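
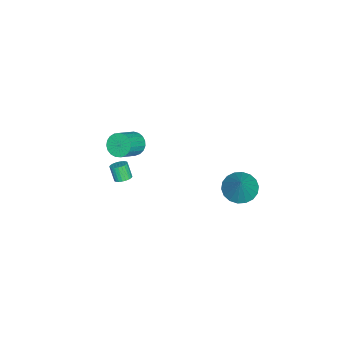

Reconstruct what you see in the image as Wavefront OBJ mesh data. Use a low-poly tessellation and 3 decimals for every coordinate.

v 2.901 -2.295 -1.355
v 3.373 -2.177 -1.145
v 3.071 -2.546 -0.255
v 2.599 -2.665 -0.465
v 3.268 -2.002 -1.109
v 2.965 -2.372 -0.219
v 3.107 -1.873 -1.109
v 2.804 -2.243 -0.22
v 2.915 -1.807 -1.148
v 2.612 -2.177 -0.258
v 2.72 -1.816 -1.218
v 2.417 -2.186 -0.328
v 2.553 -1.898 -1.308
v 2.251 -2.268 -0.419
v 2.439 -2.04 -1.406
v 2.137 -2.41 -0.516
v 2.396 -2.221 -1.496
v 2.093 -2.591 -0.606
v 2.429 -2.414 -1.565
v 2.127 -2.783 -0.675
v 2.535 -2.588 -1.601
v 2.232 -2.958 -0.711
v 2.696 -2.717 -1.6
v 2.393 -3.087 -0.711
v 2.888 -2.783 -1.562
v 2.585 -3.153 -0.672
v 3.083 -2.774 -1.492
v 2.78 -3.144 -0.602
v 3.249 -2.692 -1.401
v 2.947 -3.062 -0.512
v 3.363 -2.55 -1.304
v 3.061 -2.92 -0.414
v 3.407 -2.369 -1.214
v 3.104 -2.739 -0.324
v -0.23 3.691 -3.517
v 0.462 2.925 -3.835
v 0.95 4.029 -1.763
v 0.644 3.323 -4.034
v 0.653 3.794 -4.13
v 0.487 4.244 -4.105
v 0.179 4.585 -3.964
v -0.21 4.749 -3.734
v -0.603 4.703 -3.46
v -0.922 4.457 -3.198
v -1.104 4.059 -2.999
v -1.113 3.588 -2.903
v -0.947 3.138 -2.928
v -0.639 2.797 -3.069
v -0.25 2.633 -3.299
v 0.143 2.679 -3.573
v -2.88 -3.628 -3.91
v -2.392 -3.67 -4.605
v -1.092 -4.134 -3.665
v -1.58 -4.092 -2.97
v -2.346 -3.334 -4.503
v -1.046 -3.799 -3.563
v -2.392 -3.05 -4.299
v -1.093 -3.515 -3.358
v -2.523 -2.865 -4.027
v -1.223 -3.33 -3.087
v -2.715 -2.812 -3.735
v -1.415 -3.277 -2.795
v -2.936 -2.901 -3.474
v -1.636 -3.365 -2.533
v -3.147 -3.114 -3.287
v -1.847 -3.579 -2.347
v -3.312 -3.417 -3.209
v -2.012 -3.882 -2.269
v -3.402 -3.756 -3.252
v -2.102 -4.221 -2.312
v -3.402 -4.073 -3.409
v -2.102 -4.538 -2.468
v -3.312 -4.313 -3.652
v -2.012 -4.777 -2.712
v -3.147 -4.434 -3.94
v -1.847 -4.899 -3
v -2.935 -4.416 -4.223
v -1.636 -4.881 -3.283
v -2.715 -4.262 -4.452
v -1.415 -4.726 -3.511
v -2.522 -3.998 -4.587
v -1.223 -4.462 -3.647
f 2 1 5
f 2 5 3
f 3 5 6
f 3 6 4
f 5 1 7
f 5 7 6
f 6 7 8
f 6 8 4
f 7 1 9
f 7 9 8
f 8 9 10
f 8 10 4
f 9 1 11
f 9 11 10
f 10 11 12
f 10 12 4
f 11 1 13
f 11 13 12
f 12 13 14
f 12 14 4
f 13 1 15
f 13 15 14
f 14 15 16
f 14 16 4
f 15 1 17
f 15 17 16
f 16 17 18
f 16 18 4
f 17 1 19
f 17 19 18
f 18 19 20
f 18 20 4
f 19 1 21
f 19 21 20
f 20 21 22
f 20 22 4
f 21 1 23
f 21 23 22
f 22 23 24
f 22 24 4
f 23 1 25
f 23 25 24
f 24 25 26
f 24 26 4
f 25 1 27
f 25 27 26
f 26 27 28
f 26 28 4
f 27 1 29
f 27 29 28
f 28 29 30
f 28 30 4
f 29 1 31
f 29 31 30
f 30 31 32
f 30 32 4
f 31 1 33
f 31 33 32
f 32 33 34
f 32 34 4
f 33 1 2
f 33 2 34
f 34 2 3
f 34 3 4
f 36 35 38
f 36 38 37
f 38 35 39
f 38 39 37
f 39 35 40
f 39 40 37
f 40 35 41
f 40 41 37
f 41 35 42
f 41 42 37
f 42 35 43
f 42 43 37
f 43 35 44
f 43 44 37
f 44 35 45
f 44 45 37
f 45 35 46
f 45 46 37
f 46 35 47
f 46 47 37
f 47 35 48
f 47 48 37
f 48 35 49
f 48 49 37
f 49 35 50
f 49 50 37
f 50 35 36
f 50 36 37
f 52 51 55
f 52 55 53
f 53 55 56
f 53 56 54
f 55 51 57
f 55 57 56
f 56 57 58
f 56 58 54
f 57 51 59
f 57 59 58
f 58 59 60
f 58 60 54
f 59 51 61
f 59 61 60
f 60 61 62
f 60 62 54
f 61 51 63
f 61 63 62
f 62 63 64
f 62 64 54
f 63 51 65
f 63 65 64
f 64 65 66
f 64 66 54
f 65 51 67
f 65 67 66
f 66 67 68
f 66 68 54
f 67 51 69
f 67 69 68
f 68 69 70
f 68 70 54
f 69 51 71
f 69 71 70
f 70 71 72
f 70 72 54
f 71 51 73
f 71 73 72
f 72 73 74
f 72 74 54
f 73 51 75
f 73 75 74
f 74 75 76
f 74 76 54
f 75 51 77
f 75 77 76
f 76 77 78
f 76 78 54
f 77 51 79
f 77 79 78
f 78 79 80
f 78 80 54
f 79 51 81
f 79 81 80
f 80 81 82
f 80 82 54
f 81 51 52
f 81 52 82
f 82 52 53
f 82 53 54



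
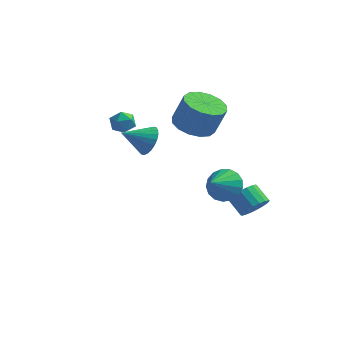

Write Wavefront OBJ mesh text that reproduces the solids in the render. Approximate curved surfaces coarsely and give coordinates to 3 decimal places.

v -1.529 -1.708 2.241
v -1.015 -1.89 2.854
v -2.571 -2.372 2.919
v -1.131 -1.608 2.951
v -1.307 -1.341 2.94
v -1.518 -1.13 2.822
v -1.73 -1.008 2.617
v -1.911 -0.992 2.353
v -2.034 -1.085 2.073
v -2.08 -1.273 1.818
v -2.042 -1.527 1.628
v -1.926 -1.809 1.531
v -1.75 -2.076 1.542
v -1.539 -2.286 1.659
v -1.327 -2.409 1.865
v -1.146 -2.425 2.128
v -1.023 -2.332 2.408
v -0.977 -2.144 2.663
v 2.157 -2.2 0.462
v 3.032 -2.327 0.555
v 1.903 -3.36 1.258
v 2.93 -2.078 0.886
v 2.65 -1.857 1.119
v 2.257 -1.715 1.202
v 1.841 -1.683 1.115
v 1.498 -1.77 0.879
v 1.305 -1.956 0.547
v 1.307 -2.197 0.196
v 1.504 -2.439 -0.094
v 1.851 -2.626 -0.257
v 2.267 -2.715 -0.255
v 2.658 -2.686 -0.089
v 2.934 -2.546 0.204
v -4.237 1.589 1.655
v -3.559 1.569 1.74
v -4.201 0.611 1.14
v -3.523 0.591 1.225
v -3.937 0.53 1.765
v -3.96 1.134 2.084
v -3.8 1.046 0.796
v -3.823 1.65 1.115
v -3.289 1.233 1.21
v -3.374 0.915 1.808
v -4.386 1.265 1.072
v -4.471 0.947 1.67
v 2.487 1.312 -3.108
v 2.972 1.244 -2.489
v 2.219 1.66 -1.853
v 1.733 1.728 -2.472
v 3.046 1.566 -2.611
v 2.293 1.981 -1.975
v 3.009 1.837 -2.832
v 2.256 2.252 -2.196
v 2.869 2.004 -3.108
v 2.115 2.419 -2.471
v 2.652 2.034 -3.383
v 1.899 2.449 -2.747
v 2.403 1.921 -3.604
v 1.65 2.337 -2.968
v 2.171 1.688 -3.727
v 1.418 2.103 -3.091
v 2.001 1.38 -3.727
v 1.248 1.796 -3.091
v 1.927 1.059 -3.605
v 1.174 1.474 -2.969
v 1.964 0.788 -3.384
v 1.211 1.203 -2.748
v 2.105 0.621 -3.109
v 1.351 1.036 -2.472
v 2.321 0.591 -2.833
v 1.568 1.006 -2.197
v 2.57 0.703 -2.612
v 1.817 1.119 -1.976
v 2.802 0.937 -2.489
v 2.049 1.352 -1.853
v -0.486 1.207 1.871
v 0.295 1.848 1.55
v 0.848 1.914 3.029
v 0.066 1.273 3.349
v -0.116 2.184 1.689
v 0.436 2.249 3.168
v -0.627 2.258 1.877
v -0.074 2.323 3.355
v -1.099 2.05 2.062
v -0.547 2.116 3.541
v -1.408 1.617 2.197
v -0.855 1.683 3.676
v -1.469 1.074 2.244
v -0.917 1.139 3.723
v -1.268 0.566 2.191
v -0.715 0.632 3.67
v -0.856 0.231 2.052
v -0.304 0.296 3.531
v -0.346 0.157 1.865
v 0.207 0.222 3.343
v 0.127 0.364 1.679
v 0.679 0.43 3.158
v 0.435 0.797 1.544
v 0.988 0.863 3.023
v 0.497 1.341 1.497
v 1.049 1.406 2.976
f 2 1 4
f 2 4 3
f 4 1 5
f 4 5 3
f 5 1 6
f 5 6 3
f 6 1 7
f 6 7 3
f 7 1 8
f 7 8 3
f 8 1 9
f 8 9 3
f 9 1 10
f 9 10 3
f 10 1 11
f 10 11 3
f 11 1 12
f 11 12 3
f 12 1 13
f 12 13 3
f 13 1 14
f 13 14 3
f 14 1 15
f 14 15 3
f 15 1 16
f 15 16 3
f 16 1 17
f 16 17 3
f 17 1 18
f 17 18 3
f 18 1 2
f 18 2 3
f 20 19 22
f 20 22 21
f 22 19 23
f 22 23 21
f 23 19 24
f 23 24 21
f 24 19 25
f 24 25 21
f 25 19 26
f 25 26 21
f 26 19 27
f 26 27 21
f 27 19 28
f 27 28 21
f 28 19 29
f 28 29 21
f 29 19 30
f 29 30 21
f 30 19 31
f 30 31 21
f 31 19 32
f 31 32 21
f 32 19 33
f 32 33 21
f 33 19 20
f 33 20 21
f 34 45 39
f 34 39 35
f 34 35 41
f 34 41 44
f 34 44 45
f 35 39 43
f 39 45 38
f 45 44 36
f 44 41 40
f 41 35 42
f 37 43 38
f 37 38 36
f 37 36 40
f 37 40 42
f 37 42 43
f 38 43 39
f 36 38 45
f 40 36 44
f 42 40 41
f 43 42 35
f 47 46 50
f 47 50 48
f 48 50 51
f 48 51 49
f 50 46 52
f 50 52 51
f 51 52 53
f 51 53 49
f 52 46 54
f 52 54 53
f 53 54 55
f 53 55 49
f 54 46 56
f 54 56 55
f 55 56 57
f 55 57 49
f 56 46 58
f 56 58 57
f 57 58 59
f 57 59 49
f 58 46 60
f 58 60 59
f 59 60 61
f 59 61 49
f 60 46 62
f 60 62 61
f 61 62 63
f 61 63 49
f 62 46 64
f 62 64 63
f 63 64 65
f 63 65 49
f 64 46 66
f 64 66 65
f 65 66 67
f 65 67 49
f 66 46 68
f 66 68 67
f 67 68 69
f 67 69 49
f 68 46 70
f 68 70 69
f 69 70 71
f 69 71 49
f 70 46 72
f 70 72 71
f 71 72 73
f 71 73 49
f 72 46 74
f 72 74 73
f 73 74 75
f 73 75 49
f 74 46 47
f 74 47 75
f 75 47 48
f 75 48 49
f 77 76 80
f 77 80 78
f 78 80 81
f 78 81 79
f 80 76 82
f 80 82 81
f 81 82 83
f 81 83 79
f 82 76 84
f 82 84 83
f 83 84 85
f 83 85 79
f 84 76 86
f 84 86 85
f 85 86 87
f 85 87 79
f 86 76 88
f 86 88 87
f 87 88 89
f 87 89 79
f 88 76 90
f 88 90 89
f 89 90 91
f 89 91 79
f 90 76 92
f 90 92 91
f 91 92 93
f 91 93 79
f 92 76 94
f 92 94 93
f 93 94 95
f 93 95 79
f 94 76 96
f 94 96 95
f 95 96 97
f 95 97 79
f 96 76 98
f 96 98 97
f 97 98 99
f 97 99 79
f 98 76 100
f 98 100 99
f 99 100 101
f 99 101 79
f 100 76 77
f 100 77 101
f 101 77 78
f 101 78 79



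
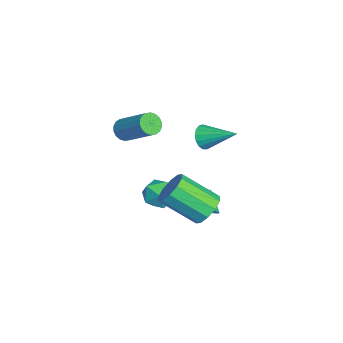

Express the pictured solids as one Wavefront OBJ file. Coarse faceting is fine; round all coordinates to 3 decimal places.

v -1.679 -1.431 2.715
v -1.361 -1.866 2.869
v -0.403 -0.784 3.958
v -0.721 -0.349 3.805
v -1.239 -1.776 2.671
v -0.282 -0.693 3.76
v -1.205 -1.617 2.482
v -0.247 -0.534 3.571
v -1.264 -1.421 2.34
v -0.306 -0.338 3.429
v -1.405 -1.227 2.272
v -0.447 -0.144 3.361
v -1.601 -1.074 2.291
v -0.643 0.009 3.38
v -1.812 -0.992 2.395
v -0.854 0.091 3.484
v -1.997 -0.996 2.562
v -1.039 0.086 3.651
v -2.118 -1.087 2.76
v -1.161 -0.004 3.849
v -2.153 -1.246 2.949
v -1.195 -0.163 4.038
v -2.094 -1.442 3.091
v -1.136 -0.359 4.18
v -1.953 -1.636 3.159
v -0.995 -0.553 4.248
v -1.757 -1.789 3.14
v -0.799 -0.706 4.229
v -1.546 -1.871 3.036
v -0.588 -0.788 4.125
v 0.406 1.936 -0.73
v 0.774 1.445 -1.273
v 0.442 -0.087 -0.114
v 0.074 0.404 0.43
v 1.127 1.613 -0.95
v 0.794 0.08 0.209
v 1.204 1.904 -0.543
v 0.872 0.372 0.616
v 0.977 2.208 -0.207
v 0.644 0.675 0.952
v 0.531 2.408 -0.071
v 0.199 0.875 1.089
v 0.038 2.427 -0.186
v -0.294 0.895 0.973
v -0.314 2.26 -0.509
v -0.647 0.727 0.65
v -0.392 1.968 -0.916
v -0.724 0.436 0.243
v -0.164 1.665 -1.252
v -0.497 0.132 -0.093
v 0.281 1.465 -1.389
v -0.051 -0.068 -0.229
v -2.782 1.855 1.364
v -2.438 1.47 1.743
v -2.078 3.205 2.096
v -2.26 1.51 1.497
v -2.201 1.629 1.221
v -2.275 1.799 0.978
v -2.466 1.983 0.823
v -2.729 2.137 0.792
v -3.004 2.226 0.892
v -3.229 2.23 1.101
v -3.351 2.148 1.369
v -3.343 1.999 1.637
v -3.207 1.817 1.842
v -2.973 1.644 1.938
v -2.696 1.518 1.902
v -1.25 1.863 -2.14
v -0.794 1.978 -1.691
v -2.01 2.137 -1.44
v -0.845 2.294 -1.87
v -1.024 2.472 -2.135
v -1.275 2.458 -2.401
v -1.518 2.254 -2.585
v -1.675 1.926 -2.627
v -1.698 1.578 -2.515
v -1.578 1.32 -2.284
v -1.354 1.235 -2.007
v -1.097 1.349 -1.773
v -0.888 1.626 -1.655
v -1.414 0.493 -1.692
v -0.688 0.152 -1.523
v -1.972 -0.212 -0.717
v -1.246 -0.553 -0.548
v -1.373 0.242 -0.39
v -1.027 0.678 -0.993
v -1.633 -0.738 -1.247
v -1.287 -0.302 -1.85
v -0.823 -0.609 -1.248
v -0.662 -0.003 -0.718
v -1.998 -0.057 -1.522
v -1.837 0.549 -0.992
f 2 1 5
f 2 5 3
f 3 5 6
f 3 6 4
f 5 1 7
f 5 7 6
f 6 7 8
f 6 8 4
f 7 1 9
f 7 9 8
f 8 9 10
f 8 10 4
f 9 1 11
f 9 11 10
f 10 11 12
f 10 12 4
f 11 1 13
f 11 13 12
f 12 13 14
f 12 14 4
f 13 1 15
f 13 15 14
f 14 15 16
f 14 16 4
f 15 1 17
f 15 17 16
f 16 17 18
f 16 18 4
f 17 1 19
f 17 19 18
f 18 19 20
f 18 20 4
f 19 1 21
f 19 21 20
f 20 21 22
f 20 22 4
f 21 1 23
f 21 23 22
f 22 23 24
f 22 24 4
f 23 1 25
f 23 25 24
f 24 25 26
f 24 26 4
f 25 1 27
f 25 27 26
f 26 27 28
f 26 28 4
f 27 1 29
f 27 29 28
f 28 29 30
f 28 30 4
f 29 1 2
f 29 2 30
f 30 2 3
f 30 3 4
f 32 31 35
f 32 35 33
f 33 35 36
f 33 36 34
f 35 31 37
f 35 37 36
f 36 37 38
f 36 38 34
f 37 31 39
f 37 39 38
f 38 39 40
f 38 40 34
f 39 31 41
f 39 41 40
f 40 41 42
f 40 42 34
f 41 31 43
f 41 43 42
f 42 43 44
f 42 44 34
f 43 31 45
f 43 45 44
f 44 45 46
f 44 46 34
f 45 31 47
f 45 47 46
f 46 47 48
f 46 48 34
f 47 31 49
f 47 49 48
f 48 49 50
f 48 50 34
f 49 31 51
f 49 51 50
f 50 51 52
f 50 52 34
f 51 31 32
f 51 32 52
f 52 32 33
f 52 33 34
f 54 53 56
f 54 56 55
f 56 53 57
f 56 57 55
f 57 53 58
f 57 58 55
f 58 53 59
f 58 59 55
f 59 53 60
f 59 60 55
f 60 53 61
f 60 61 55
f 61 53 62
f 61 62 55
f 62 53 63
f 62 63 55
f 63 53 64
f 63 64 55
f 64 53 65
f 64 65 55
f 65 53 66
f 65 66 55
f 66 53 67
f 66 67 55
f 67 53 54
f 67 54 55
f 69 68 71
f 69 71 70
f 71 68 72
f 71 72 70
f 72 68 73
f 72 73 70
f 73 68 74
f 73 74 70
f 74 68 75
f 74 75 70
f 75 68 76
f 75 76 70
f 76 68 77
f 76 77 70
f 77 68 78
f 77 78 70
f 78 68 79
f 78 79 70
f 79 68 80
f 79 80 70
f 80 68 69
f 80 69 70
f 81 92 86
f 81 86 82
f 81 82 88
f 81 88 91
f 81 91 92
f 82 86 90
f 86 92 85
f 92 91 83
f 91 88 87
f 88 82 89
f 84 90 85
f 84 85 83
f 84 83 87
f 84 87 89
f 84 89 90
f 85 90 86
f 83 85 92
f 87 83 91
f 89 87 88
f 90 89 82



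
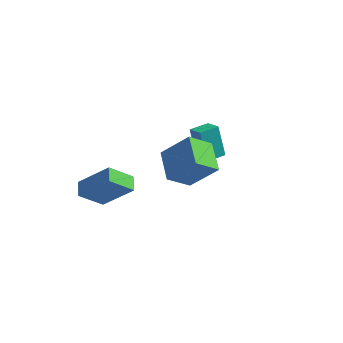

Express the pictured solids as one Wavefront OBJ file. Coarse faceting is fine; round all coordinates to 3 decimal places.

v -0.277 1.786 -1.536
v -0.406 1.458 0.341
v -0.231 2.828 -1.351
v -0.36 2.5 0.526
v 0.56 1.74 -1.486
v 0.431 1.412 0.391
v 0.606 2.782 -1.301
v 0.477 2.454 0.576
v 2.073 -0.792 -0.239
v 2.011 -2.019 0.431
v 3.352 -0.182 0.996
v 3.29 -1.409 1.667
v 3.39 -1.431 -1.287
v 3.328 -2.658 -0.616
v 4.669 -0.821 -0.051
v 4.607 -2.048 0.619
v -1.066 -3.058 -2.733
v -1.202 -4.306 -1.893
v 0.42 -2.384 -1.491
v 0.284 -3.632 -0.652
v -0.424 -3.488 -3.268
v -0.56 -4.736 -2.429
v 1.062 -2.814 -2.027
v 0.926 -4.062 -1.187
f 2 4 1
f 5 2 1
f 1 4 3
f 3 5 1
f 2 8 4
f 6 2 5
f 6 8 2
f 4 8 3
f 7 5 3
f 3 8 7
f 7 6 5
f 8 6 7
f 10 12 9
f 13 10 9
f 9 12 11
f 11 13 9
f 10 16 12
f 14 10 13
f 14 16 10
f 12 16 11
f 15 13 11
f 11 16 15
f 15 14 13
f 16 14 15
f 18 20 17
f 21 18 17
f 17 20 19
f 19 21 17
f 18 24 20
f 22 18 21
f 22 24 18
f 20 24 19
f 23 21 19
f 19 24 23
f 23 22 21
f 24 22 23



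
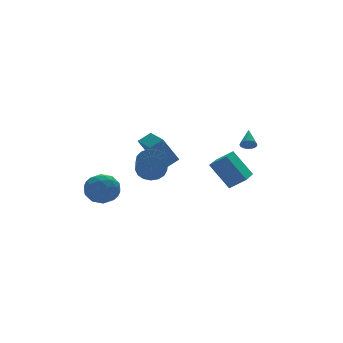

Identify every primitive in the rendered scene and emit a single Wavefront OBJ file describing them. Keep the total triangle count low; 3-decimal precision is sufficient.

v -2.225 -3.014 -0.304
v -1.745 -3.669 -0.715
v -2.316 -4.781 0.392
v -2.795 -4.126 0.804
v -1.471 -3.511 -0.415
v -2.042 -4.624 0.692
v -1.37 -3.24 -0.09
v -1.94 -4.352 1.017
v -1.464 -2.917 0.186
v -2.034 -4.029 1.293
v -1.733 -2.616 0.35
v -2.303 -3.728 1.457
v -2.114 -2.406 0.364
v -2.684 -3.518 1.472
v -2.521 -2.335 0.226
v -3.091 -3.448 1.333
v -2.86 -2.42 -0.034
v -3.43 -3.533 1.073
v -3.053 -2.641 -0.356
v -3.624 -3.754 0.751
v -3.057 -2.947 -0.666
v -3.627 -4.06 0.442
v -2.87 -3.269 -0.892
v -3.441 -4.381 0.215
v -2.535 -3.532 -0.984
v -3.106 -4.644 0.123
v -2.129 -3.676 -0.92
v -2.7 -4.789 0.187
v 2.91 -3.131 -2.828
v 3.723 -3.72 -2.1
v 2.173 -2.088 -1.161
v 2.986 -2.676 -0.433
v 4.334 -1.584 -3.167
v 5.147 -2.172 -2.439
v 3.597 -0.54 -1.5
v 4.41 -1.129 -0.772
v -4.349 0.954 -2.248
v -3.298 1.461 -2.282
v -3.742 -0.381 -3.438
v -2.691 0.126 -3.472
v -3.055 -0.399 -2.495
v -3.429 0.426 -1.76
v -3.611 0.654 -3.96
v -3.985 1.479 -3.225
v -2.842 1.276 -3.34
v -2.498 0.625 -2.435
v -4.542 0.455 -3.285
v -4.198 -0.196 -2.38
v -3.877 1.325 -2.161
v -3.163 -0.245 -3.559
v -3.377 -0.554 -2.985
v -2.759 -0.255 -3.005
v -3.954 0.716 -1.854
v -3.336 1.014 -1.873
v -3.193 -0.079 -1.999
v -3.704 0.066 -3.847
v -3.086 0.364 -3.866
v -4.281 1.335 -2.715
v -3.663 1.634 -2.735
v -3.847 1.159 -3.721
v -2.991 1.514 -2.803
v -2.634 0.729 -3.502
v -3.175 1.04 -3.789
v -3.395 1.525 -3.357
v -2.789 1.131 -2.27
v -2.432 0.347 -2.97
v -2.646 0.038 -2.395
v -2.866 0.523 -1.963
v -2.521 1.023 -2.892
v -4.608 0.733 -2.75
v -4.251 -0.051 -3.45
v -4.174 0.557 -3.757
v -4.394 1.042 -3.325
v -4.406 0.351 -2.218
v -4.049 -0.434 -2.917
v -3.645 -0.445 -2.363
v -3.865 0.04 -1.931
v -4.519 0.057 -2.828
v -0.531 0.167 0.007
v 0.332 0.122 0.53
v -0.476 1.746 0.052
v 0.387 1.701 0.574
v 0.573 0.179 -1.814
v 1.436 0.134 -1.292
v 0.628 1.758 -1.77
v 1.491 1.713 -1.247
v 3.487 -4.259 0.918
v 3.91 -4.543 0.935
v 4.113 -3.281 1.682
v 3.941 -4.417 0.748
v 3.882 -4.26 0.595
v 3.745 -4.102 0.507
v 3.557 -3.976 0.499
v 3.355 -3.906 0.574
v 3.179 -3.905 0.718
v 3.064 -3.975 0.901
v 3.033 -4.101 1.087
v 3.092 -4.258 1.24
v 3.229 -4.415 1.329
v 3.417 -4.542 1.336
v 3.62 -4.612 1.261
v 3.796 -4.613 1.118
f 2 1 5
f 2 5 3
f 3 5 6
f 3 6 4
f 5 1 7
f 5 7 6
f 6 7 8
f 6 8 4
f 7 1 9
f 7 9 8
f 8 9 10
f 8 10 4
f 9 1 11
f 9 11 10
f 10 11 12
f 10 12 4
f 11 1 13
f 11 13 12
f 12 13 14
f 12 14 4
f 13 1 15
f 13 15 14
f 14 15 16
f 14 16 4
f 15 1 17
f 15 17 16
f 16 17 18
f 16 18 4
f 17 1 19
f 17 19 18
f 18 19 20
f 18 20 4
f 19 1 21
f 19 21 20
f 20 21 22
f 20 22 4
f 21 1 23
f 21 23 22
f 22 23 24
f 22 24 4
f 23 1 25
f 23 25 24
f 24 25 26
f 24 26 4
f 25 1 27
f 25 27 26
f 26 27 28
f 26 28 4
f 27 1 2
f 27 2 28
f 28 2 3
f 28 3 4
f 30 32 29
f 33 30 29
f 29 32 31
f 31 33 29
f 30 36 32
f 34 30 33
f 34 36 30
f 32 36 31
f 35 33 31
f 31 36 35
f 35 34 33
f 36 34 35
f 37 74 53
f 74 48 77
f 53 77 42
f 74 77 53
f 37 53 49
f 53 42 54
f 49 54 38
f 53 54 49
f 37 49 58
f 49 38 59
f 58 59 44
f 49 59 58
f 37 58 70
f 58 44 73
f 70 73 47
f 58 73 70
f 37 70 74
f 70 47 78
f 74 78 48
f 70 78 74
f 38 54 65
f 54 42 68
f 65 68 46
f 54 68 65
f 42 77 55
f 77 48 76
f 55 76 41
f 77 76 55
f 48 78 75
f 78 47 71
f 75 71 39
f 78 71 75
f 47 73 72
f 73 44 60
f 72 60 43
f 73 60 72
f 44 59 64
f 59 38 61
f 64 61 45
f 59 61 64
f 40 66 52
f 66 46 67
f 52 67 41
f 66 67 52
f 40 52 50
f 52 41 51
f 50 51 39
f 52 51 50
f 40 50 57
f 50 39 56
f 57 56 43
f 50 56 57
f 40 57 62
f 57 43 63
f 62 63 45
f 57 63 62
f 40 62 66
f 62 45 69
f 66 69 46
f 62 69 66
f 41 67 55
f 67 46 68
f 55 68 42
f 67 68 55
f 39 51 75
f 51 41 76
f 75 76 48
f 51 76 75
f 43 56 72
f 56 39 71
f 72 71 47
f 56 71 72
f 45 63 64
f 63 43 60
f 64 60 44
f 63 60 64
f 46 69 65
f 69 45 61
f 65 61 38
f 69 61 65
f 80 82 79
f 83 80 79
f 79 82 81
f 81 83 79
f 80 86 82
f 84 80 83
f 84 86 80
f 82 86 81
f 85 83 81
f 81 86 85
f 85 84 83
f 86 84 85
f 88 87 90
f 88 90 89
f 90 87 91
f 90 91 89
f 91 87 92
f 91 92 89
f 92 87 93
f 92 93 89
f 93 87 94
f 93 94 89
f 94 87 95
f 94 95 89
f 95 87 96
f 95 96 89
f 96 87 97
f 96 97 89
f 97 87 98
f 97 98 89
f 98 87 99
f 98 99 89
f 99 87 100
f 99 100 89
f 100 87 101
f 100 101 89
f 101 87 102
f 101 102 89
f 102 87 88
f 102 88 89



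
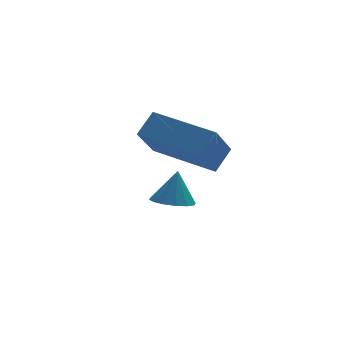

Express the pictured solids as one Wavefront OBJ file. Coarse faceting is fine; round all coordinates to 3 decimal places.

v -1.107 1.436 -2.629
v -0.445 1.675 -2.822
v -0.853 1.684 -1.451
v -0.668 1.98 -2.838
v -1.008 2.139 -2.798
v -1.375 2.109 -2.713
v -1.67 1.9 -2.605
v -1.814 1.565 -2.504
v -1.769 1.196 -2.435
v -1.546 0.892 -2.419
v -1.206 0.733 -2.459
v -0.839 0.762 -2.545
v -0.544 0.972 -2.652
v -0.4 1.306 -2.754
v -1.425 -2.355 1.134
v -0.831 -1.974 1.8
v -2.827 -0.73 1.455
v -2.233 -0.349 2.12
v -0.687 -1.491 -0.02
v -0.093 -1.11 0.645
v -2.089 0.134 0.3
v -1.495 0.515 0.966
f 2 1 4
f 2 4 3
f 4 1 5
f 4 5 3
f 5 1 6
f 5 6 3
f 6 1 7
f 6 7 3
f 7 1 8
f 7 8 3
f 8 1 9
f 8 9 3
f 9 1 10
f 9 10 3
f 10 1 11
f 10 11 3
f 11 1 12
f 11 12 3
f 12 1 13
f 12 13 3
f 13 1 14
f 13 14 3
f 14 1 2
f 14 2 3
f 16 18 15
f 19 16 15
f 15 18 17
f 17 19 15
f 16 22 18
f 20 16 19
f 20 22 16
f 18 22 17
f 21 19 17
f 17 22 21
f 21 20 19
f 22 20 21



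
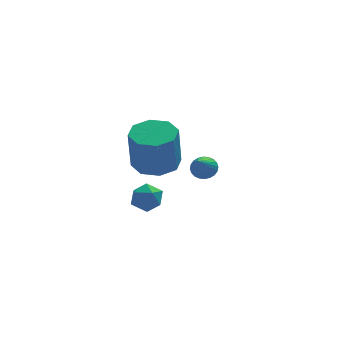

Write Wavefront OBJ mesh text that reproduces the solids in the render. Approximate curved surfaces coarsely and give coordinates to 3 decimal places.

v -2.154 -2.958 0.94
v -1.071 -3.051 1.025
v -1.264 -3.416 3.084
v -2.346 -3.322 3
v -1.334 -2.267 1.14
v -1.527 -2.632 3.199
v -2.077 -1.888 1.137
v -2.27 -2.253 3.196
v -2.865 -2.135 1.02
v -3.058 -2.5 3.079
v -3.236 -2.864 0.856
v -3.429 -3.229 2.915
v -2.973 -3.648 0.741
v -3.166 -4.013 2.8
v -2.23 -4.027 0.744
v -2.423 -4.392 2.803
v -1.442 -3.78 0.861
v -1.635 -4.145 2.92
v 1.041 1.361 -2.326
v 1.637 1.334 -2.045
v 0.439 0.239 -1.154
v 1.529 1.528 -1.915
v 1.347 1.697 -1.847
v 1.118 1.814 -1.852
v 0.877 1.863 -1.929
v 0.661 1.835 -2.066
v 0.503 1.735 -2.243
v 0.426 1.578 -2.433
v 0.444 1.388 -2.606
v 0.552 1.194 -2.736
v 0.734 1.026 -2.804
v 0.963 0.908 -2.799
v 1.204 0.86 -2.722
v 1.42 0.888 -2.585
v 1.578 0.988 -2.408
v 1.655 1.145 -2.218
v -2.57 0.529 -3.77
v -1.965 1.062 -4.045
v -1.695 0.018 -2.835
v -1.09 0.551 -3.11
v -1.77 0.855 -2.696
v -2.31 1.171 -3.274
v -1.35 -0.091 -3.606
v -1.89 0.225 -4.184
v -1.211 0.678 -3.944
v -1.47 1.263 -3.382
v -2.19 -0.183 -3.498
v -2.449 0.402 -2.936
f 2 1 5
f 2 5 3
f 3 5 6
f 3 6 4
f 5 1 7
f 5 7 6
f 6 7 8
f 6 8 4
f 7 1 9
f 7 9 8
f 8 9 10
f 8 10 4
f 9 1 11
f 9 11 10
f 10 11 12
f 10 12 4
f 11 1 13
f 11 13 12
f 12 13 14
f 12 14 4
f 13 1 15
f 13 15 14
f 14 15 16
f 14 16 4
f 15 1 17
f 15 17 16
f 16 17 18
f 16 18 4
f 17 1 2
f 17 2 18
f 18 2 3
f 18 3 4
f 20 19 22
f 20 22 21
f 22 19 23
f 22 23 21
f 23 19 24
f 23 24 21
f 24 19 25
f 24 25 21
f 25 19 26
f 25 26 21
f 26 19 27
f 26 27 21
f 27 19 28
f 27 28 21
f 28 19 29
f 28 29 21
f 29 19 30
f 29 30 21
f 30 19 31
f 30 31 21
f 31 19 32
f 31 32 21
f 32 19 33
f 32 33 21
f 33 19 34
f 33 34 21
f 34 19 35
f 34 35 21
f 35 19 36
f 35 36 21
f 36 19 20
f 36 20 21
f 37 48 42
f 37 42 38
f 37 38 44
f 37 44 47
f 37 47 48
f 38 42 46
f 42 48 41
f 48 47 39
f 47 44 43
f 44 38 45
f 40 46 41
f 40 41 39
f 40 39 43
f 40 43 45
f 40 45 46
f 41 46 42
f 39 41 48
f 43 39 47
f 45 43 44
f 46 45 38



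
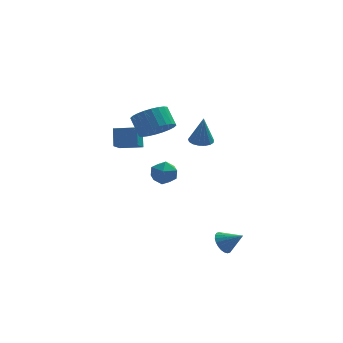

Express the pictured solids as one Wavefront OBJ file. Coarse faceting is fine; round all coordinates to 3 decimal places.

v -2.156 2.087 0.222
v -2.462 0.796 1.042
v -2.174 2.696 1.174
v -2.48 1.405 1.993
v -0.96 1.895 0.367
v -1.266 0.604 1.186
v -0.978 2.504 1.318
v -1.284 1.213 2.138
v 2.79 -3.81 -3.344
v 3.104 -4.056 -3.894
v 3.71 -4.13 -2.676
v 3.191 -3.805 -3.893
v 3.217 -3.555 -3.808
v 3.177 -3.344 -3.653
v 3.079 -3.203 -3.45
v 2.937 -3.155 -3.231
v 2.773 -3.207 -3.029
v 2.611 -3.35 -2.875
v 2.477 -3.564 -2.793
v 2.39 -3.814 -2.794
v 2.364 -4.064 -2.879
v 2.404 -4.276 -3.034
v 2.502 -4.416 -3.237
v 2.644 -4.464 -3.456
v 2.808 -4.412 -3.658
v 2.97 -4.269 -3.812
v 1.774 -2.045 2.84
v 2.361 -2.266 2.779
v 1.886 -2.175 4.4
v 2.398 -1.967 2.801
v 2.292 -1.687 2.832
v 2.067 -1.488 2.865
v 1.775 -1.418 2.892
v 1.483 -1.491 2.906
v 1.258 -1.691 2.906
v 1.15 -1.972 2.891
v 1.186 -2.27 2.863
v 1.356 -2.517 2.831
v 1.622 -2.656 2.8
v 1.923 -2.654 2.779
v 2.19 -2.514 2.771
v -0.294 -0.62 2.846
v 0.597 -0.644 3.277
v 0.205 0.076 4.126
v -0.686 0.1 3.694
v 0.636 -0.342 3.039
v 0.244 0.378 3.888
v 0.534 -0.083 2.772
v 0.142 0.637 3.621
v 0.306 0.095 2.516
v -0.086 0.815 3.365
v -0.013 0.164 2.31
v -0.405 0.884 3.159
v -0.376 0.113 2.186
v -0.767 0.833 3.034
v -0.725 -0.049 2.162
v -1.117 0.671 3.01
v -1.01 -0.298 2.242
v -1.401 0.422 3.091
v -1.185 -0.596 2.414
v -1.577 0.124 3.263
v -1.224 -0.898 2.652
v -1.616 -0.178 3.501
v -1.122 -1.157 2.919
v -1.514 -0.437 3.768
v -0.894 -1.335 3.175
v -1.286 -0.615 4.024
v -0.575 -1.404 3.381
v -0.967 -0.684 4.23
v -0.213 -1.353 3.506
v -0.604 -0.633 4.354
v 0.137 -1.191 3.53
v -0.255 -0.471 4.378
v 0.421 -0.942 3.449
v 0.03 -0.222 4.298
v 0.164 3.169 -2.34
v 0.643 3.063 -1.67
v -0.443 1.997 -2.09
v 0.036 1.891 -1.42
v -0.545 2.485 -1.426
v -0.169 3.21 -1.58
v 0.369 1.85 -2.18
v 0.745 2.575 -2.334
v 0.77 2.248 -1.571
v 0.205 2.641 -1.105
v -0.005 2.419 -2.655
v -0.57 2.812 -2.189
f 2 4 1
f 5 2 1
f 1 4 3
f 3 5 1
f 2 8 4
f 6 2 5
f 6 8 2
f 4 8 3
f 7 5 3
f 3 8 7
f 7 6 5
f 8 6 7
f 10 9 12
f 10 12 11
f 12 9 13
f 12 13 11
f 13 9 14
f 13 14 11
f 14 9 15
f 14 15 11
f 15 9 16
f 15 16 11
f 16 9 17
f 16 17 11
f 17 9 18
f 17 18 11
f 18 9 19
f 18 19 11
f 19 9 20
f 19 20 11
f 20 9 21
f 20 21 11
f 21 9 22
f 21 22 11
f 22 9 23
f 22 23 11
f 23 9 24
f 23 24 11
f 24 9 25
f 24 25 11
f 25 9 26
f 25 26 11
f 26 9 10
f 26 10 11
f 28 27 30
f 28 30 29
f 30 27 31
f 30 31 29
f 31 27 32
f 31 32 29
f 32 27 33
f 32 33 29
f 33 27 34
f 33 34 29
f 34 27 35
f 34 35 29
f 35 27 36
f 35 36 29
f 36 27 37
f 36 37 29
f 37 27 38
f 37 38 29
f 38 27 39
f 38 39 29
f 39 27 40
f 39 40 29
f 40 27 41
f 40 41 29
f 41 27 28
f 41 28 29
f 43 42 46
f 43 46 44
f 44 46 47
f 44 47 45
f 46 42 48
f 46 48 47
f 47 48 49
f 47 49 45
f 48 42 50
f 48 50 49
f 49 50 51
f 49 51 45
f 50 42 52
f 50 52 51
f 51 52 53
f 51 53 45
f 52 42 54
f 52 54 53
f 53 54 55
f 53 55 45
f 54 42 56
f 54 56 55
f 55 56 57
f 55 57 45
f 56 42 58
f 56 58 57
f 57 58 59
f 57 59 45
f 58 42 60
f 58 60 59
f 59 60 61
f 59 61 45
f 60 42 62
f 60 62 61
f 61 62 63
f 61 63 45
f 62 42 64
f 62 64 63
f 63 64 65
f 63 65 45
f 64 42 66
f 64 66 65
f 65 66 67
f 65 67 45
f 66 42 68
f 66 68 67
f 67 68 69
f 67 69 45
f 68 42 70
f 68 70 69
f 69 70 71
f 69 71 45
f 70 42 72
f 70 72 71
f 71 72 73
f 71 73 45
f 72 42 74
f 72 74 73
f 73 74 75
f 73 75 45
f 74 42 43
f 74 43 75
f 75 43 44
f 75 44 45
f 76 87 81
f 76 81 77
f 76 77 83
f 76 83 86
f 76 86 87
f 77 81 85
f 81 87 80
f 87 86 78
f 86 83 82
f 83 77 84
f 79 85 80
f 79 80 78
f 79 78 82
f 79 82 84
f 79 84 85
f 80 85 81
f 78 80 87
f 82 78 86
f 84 82 83
f 85 84 77



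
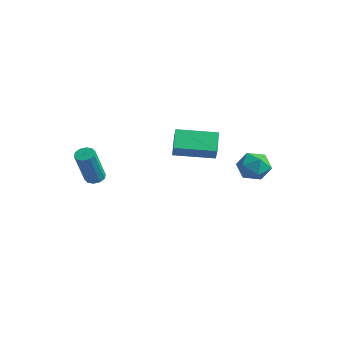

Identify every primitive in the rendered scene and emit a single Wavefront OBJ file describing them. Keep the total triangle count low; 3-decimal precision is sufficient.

v -3.745 -1.109 -1.902
v -3.438 -1.475 -2.108
v -3.167 -2.317 -0.203
v -3.475 -1.951 0.002
v -3.253 -1.225 -2.024
v -2.983 -2.068 -0.119
v -3.256 -0.932 -1.893
v -2.986 -1.774 0.011
v -3.446 -0.706 -1.766
v -3.176 -1.548 0.138
v -3.751 -0.634 -1.691
v -3.48 -1.476 0.213
v -4.053 -0.743 -1.697
v -3.782 -1.585 0.208
v -4.237 -0.992 -1.781
v -3.967 -1.835 0.124
v -4.234 -1.286 -1.911
v -3.964 -2.128 -0.007
v -4.044 -1.512 -2.038
v -3.774 -2.354 -0.134
v -3.74 -1.584 -2.113
v -3.469 -2.426 -0.209
v -1.785 2.041 -0.777
v -2.483 2.815 -0.001
v -0.362 3.53 -0.983
v -1.06 4.304 -0.207
v -1.34 1.716 -0.053
v -2.038 2.49 0.723
v 0.083 3.205 -0.259
v -0.615 3.979 0.517
v 2.797 3.654 -0.487
v 3.56 3.305 -0.18
v 2.1 2.435 -0.14
v 2.863 2.086 0.167
v 2.473 2.761 0.604
v 2.904 3.514 0.389
v 2.756 2.226 -0.709
v 3.187 2.979 -0.924
v 3.535 2.422 -0.317
v 3.36 2.753 0.494
v 2.3 2.987 -0.814
v 2.125 3.318 -0.003
f 2 1 5
f 2 5 3
f 3 5 6
f 3 6 4
f 5 1 7
f 5 7 6
f 6 7 8
f 6 8 4
f 7 1 9
f 7 9 8
f 8 9 10
f 8 10 4
f 9 1 11
f 9 11 10
f 10 11 12
f 10 12 4
f 11 1 13
f 11 13 12
f 12 13 14
f 12 14 4
f 13 1 15
f 13 15 14
f 14 15 16
f 14 16 4
f 15 1 17
f 15 17 16
f 16 17 18
f 16 18 4
f 17 1 19
f 17 19 18
f 18 19 20
f 18 20 4
f 19 1 21
f 19 21 20
f 20 21 22
f 20 22 4
f 21 1 2
f 21 2 22
f 22 2 3
f 22 3 4
f 24 26 23
f 27 24 23
f 23 26 25
f 25 27 23
f 24 30 26
f 28 24 27
f 28 30 24
f 26 30 25
f 29 27 25
f 25 30 29
f 29 28 27
f 30 28 29
f 31 42 36
f 31 36 32
f 31 32 38
f 31 38 41
f 31 41 42
f 32 36 40
f 36 42 35
f 42 41 33
f 41 38 37
f 38 32 39
f 34 40 35
f 34 35 33
f 34 33 37
f 34 37 39
f 34 39 40
f 35 40 36
f 33 35 42
f 37 33 41
f 39 37 38
f 40 39 32



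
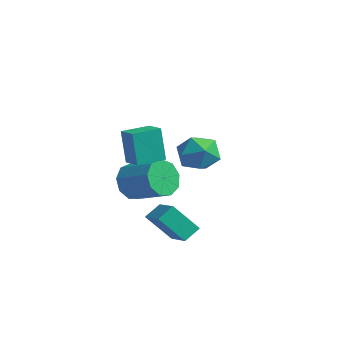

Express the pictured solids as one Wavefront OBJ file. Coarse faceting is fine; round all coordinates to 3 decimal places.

v -3.864 0.258 -1.686
v -3.386 -0.237 -2.466
v -1.738 0.328 -1.814
v -2.216 0.822 -1.034
v -3.538 0.431 -2.659
v -1.891 0.996 -2.006
v -3.843 1.017 -2.396
v -2.196 1.582 -1.744
v -4.158 1.248 -1.801
v -2.51 1.813 -1.149
v -4.335 1.016 -1.153
v -2.687 1.581 -0.5
v -4.292 0.428 -0.754
v -2.644 0.993 -0.101
v -4.048 -0.239 -0.791
v -2.4 0.326 -0.139
v -3.718 -0.674 -1.247
v -2.071 -0.109 -0.595
v -3.457 -0.673 -1.909
v -1.809 -0.108 -1.256
v -3.125 4.117 0.291
v -2.544 3.202 -0.01
v -4.396 3.718 -0.95
v -3.815 2.803 -1.251
v -4.314 2.846 -0.244
v -3.529 3.093 0.523
v -3.411 3.827 -1.483
v -2.626 4.074 -0.716
v -2.721 3.023 -1.107
v -3.279 2.416 -0.341
v -3.661 4.504 -0.619
v -4.219 3.897 0.147
v -0.323 -1.318 -2.227
v -0.362 -0.562 -1.686
v 0.234 -0.364 -3.52
v 0.196 0.391 -2.979
v 1.064 -1.551 -1.801
v 1.026 -0.796 -1.26
v 1.622 -0.598 -3.094
v 1.583 0.158 -2.553
v 0.194 -2.547 1.355
v -0.057 -2.625 3.035
v 0.248 -1.21 1.426
v -0.003 -1.288 3.105
v 1.143 -2.592 1.495
v 0.892 -2.67 3.174
v 1.197 -1.255 1.565
v 0.946 -1.333 3.245
f 2 1 5
f 2 5 3
f 3 5 6
f 3 6 4
f 5 1 7
f 5 7 6
f 6 7 8
f 6 8 4
f 7 1 9
f 7 9 8
f 8 9 10
f 8 10 4
f 9 1 11
f 9 11 10
f 10 11 12
f 10 12 4
f 11 1 13
f 11 13 12
f 12 13 14
f 12 14 4
f 13 1 15
f 13 15 14
f 14 15 16
f 14 16 4
f 15 1 17
f 15 17 16
f 16 17 18
f 16 18 4
f 17 1 19
f 17 19 18
f 18 19 20
f 18 20 4
f 19 1 2
f 19 2 20
f 20 2 3
f 20 3 4
f 21 32 26
f 21 26 22
f 21 22 28
f 21 28 31
f 21 31 32
f 22 26 30
f 26 32 25
f 32 31 23
f 31 28 27
f 28 22 29
f 24 30 25
f 24 25 23
f 24 23 27
f 24 27 29
f 24 29 30
f 25 30 26
f 23 25 32
f 27 23 31
f 29 27 28
f 30 29 22
f 34 36 33
f 37 34 33
f 33 36 35
f 35 37 33
f 34 40 36
f 38 34 37
f 38 40 34
f 36 40 35
f 39 37 35
f 35 40 39
f 39 38 37
f 40 38 39
f 42 44 41
f 45 42 41
f 41 44 43
f 43 45 41
f 42 48 44
f 46 42 45
f 46 48 42
f 44 48 43
f 47 45 43
f 43 48 47
f 47 46 45
f 48 46 47



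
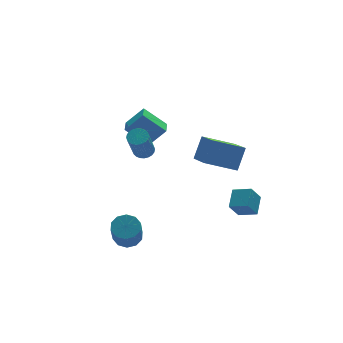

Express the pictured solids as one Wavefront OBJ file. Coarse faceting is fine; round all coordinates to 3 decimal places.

v 3.562 -2.833 -2.18
v 4.14 -1.954 -1.602
v 2.83 -2.13 -2.518
v 3.408 -1.251 -1.94
v 4.192 -2.629 -3.12
v 4.77 -1.75 -2.542
v 3.46 -1.926 -3.458
v 4.038 -1.047 -2.88
v 1.13 -2.846 1.684
v 1.765 -2.359 2.869
v 1.364 -0.991 0.795
v 2 -0.504 1.98
v 2.72 -3.356 1.04
v 3.356 -2.869 2.225
v 2.955 -1.501 0.151
v 3.59 -1.014 1.336
v -0.516 0.492 1.317
v -1.536 1.099 2.375
v -0.098 1.455 1.168
v -1.119 2.062 2.226
v 0.379 0.258 2.314
v -0.642 0.865 3.372
v 0.796 1.221 2.165
v -0.224 1.828 3.223
v -2.469 -1.642 -3.584
v -1.878 -2.115 -3.724
v -2.34 -3.132 -2.236
v -2.931 -2.658 -2.096
v -1.724 -1.767 -3.438
v -2.185 -2.784 -1.951
v -1.854 -1.371 -3.208
v -2.315 -2.388 -1.721
v -2.219 -1.079 -3.121
v -2.681 -2.096 -1.634
v -2.68 -1.001 -3.211
v -3.141 -2.018 -1.724
v -3.06 -1.168 -3.444
v -3.522 -2.185 -1.956
v -3.215 -1.516 -3.729
v -3.676 -2.533 -2.242
v -3.085 -1.912 -3.959
v -3.546 -2.929 -2.472
v -2.719 -2.204 -4.046
v -3.181 -3.221 -2.559
v -2.259 -2.282 -3.956
v -2.72 -3.299 -2.469
v -1.516 -1.53 2.462
v -1.056 -1.366 2.715
v -1.665 -2.126 4.312
v -2.124 -2.29 4.058
v -1.184 -1.196 2.747
v -1.793 -1.957 4.343
v -1.363 -1.078 2.735
v -1.971 -1.838 4.332
v -1.564 -1.028 2.682
v -2.173 -1.789 4.278
v -1.759 -1.055 2.595
v -2.368 -1.815 4.192
v -1.916 -1.154 2.488
v -2.525 -1.914 4.084
v -2.013 -1.31 2.377
v -2.621 -2.07 3.973
v -2.033 -1.5 2.279
v -2.642 -2.26 3.875
v -1.975 -1.694 2.208
v -2.584 -2.454 3.805
v -1.847 -1.863 2.177
v -2.456 -2.624 3.773
v -1.669 -1.982 2.188
v -2.277 -2.742 3.785
v -1.467 -2.031 2.242
v -2.076 -2.792 3.838
v -1.272 -2.005 2.328
v -1.881 -2.765 3.925
v -1.115 -1.906 2.436
v -1.724 -2.666 4.032
v -1.019 -1.75 2.547
v -1.627 -2.51 4.143
v -0.998 -1.56 2.645
v -1.607 -2.32 4.241
f 2 4 1
f 5 2 1
f 1 4 3
f 3 5 1
f 2 8 4
f 6 2 5
f 6 8 2
f 4 8 3
f 7 5 3
f 3 8 7
f 7 6 5
f 8 6 7
f 10 12 9
f 13 10 9
f 9 12 11
f 11 13 9
f 10 16 12
f 14 10 13
f 14 16 10
f 12 16 11
f 15 13 11
f 11 16 15
f 15 14 13
f 16 14 15
f 18 20 17
f 21 18 17
f 17 20 19
f 19 21 17
f 18 24 20
f 22 18 21
f 22 24 18
f 20 24 19
f 23 21 19
f 19 24 23
f 23 22 21
f 24 22 23
f 26 25 29
f 26 29 27
f 27 29 30
f 27 30 28
f 29 25 31
f 29 31 30
f 30 31 32
f 30 32 28
f 31 25 33
f 31 33 32
f 32 33 34
f 32 34 28
f 33 25 35
f 33 35 34
f 34 35 36
f 34 36 28
f 35 25 37
f 35 37 36
f 36 37 38
f 36 38 28
f 37 25 39
f 37 39 38
f 38 39 40
f 38 40 28
f 39 25 41
f 39 41 40
f 40 41 42
f 40 42 28
f 41 25 43
f 41 43 42
f 42 43 44
f 42 44 28
f 43 25 45
f 43 45 44
f 44 45 46
f 44 46 28
f 45 25 26
f 45 26 46
f 46 26 27
f 46 27 28
f 48 47 51
f 48 51 49
f 49 51 52
f 49 52 50
f 51 47 53
f 51 53 52
f 52 53 54
f 52 54 50
f 53 47 55
f 53 55 54
f 54 55 56
f 54 56 50
f 55 47 57
f 55 57 56
f 56 57 58
f 56 58 50
f 57 47 59
f 57 59 58
f 58 59 60
f 58 60 50
f 59 47 61
f 59 61 60
f 60 61 62
f 60 62 50
f 61 47 63
f 61 63 62
f 62 63 64
f 62 64 50
f 63 47 65
f 63 65 64
f 64 65 66
f 64 66 50
f 65 47 67
f 65 67 66
f 66 67 68
f 66 68 50
f 67 47 69
f 67 69 68
f 68 69 70
f 68 70 50
f 69 47 71
f 69 71 70
f 70 71 72
f 70 72 50
f 71 47 73
f 71 73 72
f 72 73 74
f 72 74 50
f 73 47 75
f 73 75 74
f 74 75 76
f 74 76 50
f 75 47 77
f 75 77 76
f 76 77 78
f 76 78 50
f 77 47 79
f 77 79 78
f 78 79 80
f 78 80 50
f 79 47 48
f 79 48 80
f 80 48 49
f 80 49 50



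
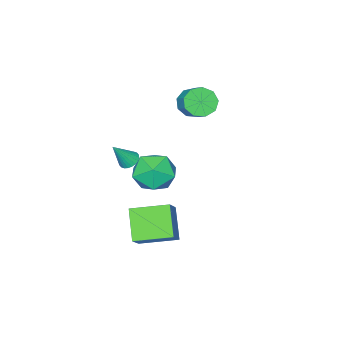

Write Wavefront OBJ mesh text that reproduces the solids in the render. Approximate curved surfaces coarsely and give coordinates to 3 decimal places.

v 3.485 0.966 3.224
v 3.868 0.701 2.913
v 4.295 0.714 4.436
v 3.942 0.907 2.906
v 3.946 1.121 2.947
v 3.88 1.312 3.031
v 3.754 1.45 3.144
v 3.587 1.514 3.269
v 3.404 1.495 3.387
v 3.234 1.395 3.481
v 3.101 1.23 3.535
v 3.027 1.025 3.542
v 3.023 0.81 3.5
v 3.089 0.619 3.416
v 3.215 0.481 3.303
v 3.382 0.417 3.178
v 3.565 0.436 3.06
v 3.736 0.536 2.967
v 3.836 1.92 -2.201
v 3.006 0.831 -0.884
v 2.549 3.396 -1.792
v 1.719 2.306 -0.474
v 4.741 2.434 -1.206
v 3.911 1.344 0.112
v 3.454 3.909 -0.796
v 2.624 2.82 0.521
v 1.855 2.46 2.608
v 2.685 2.756 1.734
v 3.295 1.544 3.666
v 4.125 1.84 2.792
v 3.631 2.727 3.505
v 2.742 3.294 2.851
v 3.238 1.006 2.549
v 2.349 1.573 1.895
v 3.54 1.857 1.698
v 3.783 2.921 2.289
v 2.197 1.379 3.111
v 2.44 2.443 3.702
v -2.605 -0.74 3.546
v -1.947 -0.604 2.932
v -1.437 0.396 3.7
v -2.095 0.26 4.314
v -2.44 -0.249 2.798
v -1.931 0.751 3.566
v -3.01 -0.124 3.013
v -2.501 0.876 3.781
v -3.391 -0.287 3.478
v -2.882 0.713 4.246
v -3.404 -0.662 3.974
v -2.894 0.338 4.743
v -3.042 -1.074 4.271
v -2.533 -0.074 5.039
v -2.476 -1.329 4.228
v -1.967 -0.329 4.996
v -1.97 -1.309 3.866
v -1.461 -0.309 4.634
v -1.761 -1.022 3.354
v -1.252 -0.022 4.122
f 2 1 4
f 2 4 3
f 4 1 5
f 4 5 3
f 5 1 6
f 5 6 3
f 6 1 7
f 6 7 3
f 7 1 8
f 7 8 3
f 8 1 9
f 8 9 3
f 9 1 10
f 9 10 3
f 10 1 11
f 10 11 3
f 11 1 12
f 11 12 3
f 12 1 13
f 12 13 3
f 13 1 14
f 13 14 3
f 14 1 15
f 14 15 3
f 15 1 16
f 15 16 3
f 16 1 17
f 16 17 3
f 17 1 18
f 17 18 3
f 18 1 2
f 18 2 3
f 20 22 19
f 23 20 19
f 19 22 21
f 21 23 19
f 20 26 22
f 24 20 23
f 24 26 20
f 22 26 21
f 25 23 21
f 21 26 25
f 25 24 23
f 26 24 25
f 27 38 32
f 27 32 28
f 27 28 34
f 27 34 37
f 27 37 38
f 28 32 36
f 32 38 31
f 38 37 29
f 37 34 33
f 34 28 35
f 30 36 31
f 30 31 29
f 30 29 33
f 30 33 35
f 30 35 36
f 31 36 32
f 29 31 38
f 33 29 37
f 35 33 34
f 36 35 28
f 40 39 43
f 40 43 41
f 41 43 44
f 41 44 42
f 43 39 45
f 43 45 44
f 44 45 46
f 44 46 42
f 45 39 47
f 45 47 46
f 46 47 48
f 46 48 42
f 47 39 49
f 47 49 48
f 48 49 50
f 48 50 42
f 49 39 51
f 49 51 50
f 50 51 52
f 50 52 42
f 51 39 53
f 51 53 52
f 52 53 54
f 52 54 42
f 53 39 55
f 53 55 54
f 54 55 56
f 54 56 42
f 55 39 57
f 55 57 56
f 56 57 58
f 56 58 42
f 57 39 40
f 57 40 58
f 58 40 41
f 58 41 42



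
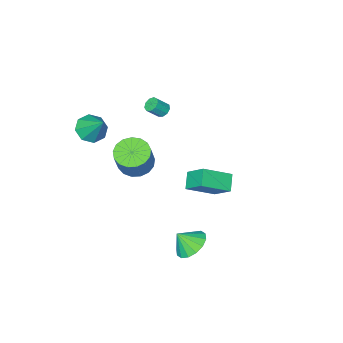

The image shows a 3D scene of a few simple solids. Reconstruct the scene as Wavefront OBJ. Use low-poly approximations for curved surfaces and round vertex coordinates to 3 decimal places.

v 3.066 -3.619 2.118
v 3.504 -4.283 2.691
v 3.154 -2.281 3.602
v 3.995 -3.877 2.295
v 3.941 -3.32 1.795
v 3.375 -2.938 1.485
v 2.627 -2.956 1.546
v 2.137 -3.362 1.942
v 2.19 -3.919 2.441
v 2.757 -4.3 2.752
v -0.475 -1.664 3.264
v -0.2 -1.93 2.926
v 0.47 -2.141 3.638
v 0.195 -1.876 3.976
v -0.097 -1.596 2.929
v 0.573 -1.808 3.64
v -0.171 -1.295 3.088
v 0.499 -1.506 3.799
v -0.387 -1.166 3.329
v 0.283 -1.378 4.041
v -0.644 -1.271 3.541
v 0.026 -1.482 4.252
v -0.822 -1.559 3.623
v -0.152 -1.771 4.334
v -0.838 -1.897 3.537
v -0.168 -2.108 4.248
v -0.684 -2.126 3.324
v -0.013 -2.337 4.035
v -0.432 -2.139 3.083
v 0.238 -2.35 3.794
v -2.857 0.071 -4.405
v -3.52 -0.631 -3.71
v -3.02 1.33 -3.29
v -3.684 0.629 -2.595
v -1.216 -0.549 -3.465
v -1.88 -1.25 -2.77
v -1.38 0.711 -2.35
v -2.043 0.009 -1.655
v 2.002 -0.873 0.517
v 2.959 -0.736 0.082
v 3.595 -0.21 1.648
v 2.638 -0.347 2.083
v 2.733 -0.286 0.023
v 3.369 0.24 1.588
v 2.339 0.03 0.076
v 2.976 0.556 1.642
v 1.868 0.139 0.231
v 2.505 0.665 1.797
v 1.428 0.016 0.452
v 2.065 0.542 2.017
v 1.119 -0.311 0.687
v 1.756 0.216 2.252
v 1.013 -0.766 0.883
v 1.649 -0.24 2.449
v 1.133 -1.246 0.996
v 1.769 -0.72 2.562
v 1.452 -1.641 0.999
v 2.088 -1.114 2.564
v 1.897 -1.859 0.892
v 2.533 -1.333 2.457
v 2.366 -1.852 0.699
v 3.002 -1.326 2.264
v 2.751 -1.621 0.464
v 3.388 -1.094 2.029
v 2.965 -1.218 0.241
v 3.602 -0.692 1.807
v 1.917 4.079 -3.209
v 2.668 4.817 -3.332
v 2.543 3.601 -2.251
v 2.306 5.039 -2.984
v 1.839 5.004 -2.697
v 1.394 4.721 -2.547
v 1.089 4.266 -2.574
v 1.005 3.76 -2.772
v 1.166 3.341 -3.086
v 1.528 3.119 -3.434
v 1.994 3.154 -3.721
v 2.44 3.437 -3.871
v 2.745 3.892 -3.844
v 2.828 4.397 -3.646
f 2 1 4
f 2 4 3
f 4 1 5
f 4 5 3
f 5 1 6
f 5 6 3
f 6 1 7
f 6 7 3
f 7 1 8
f 7 8 3
f 8 1 9
f 8 9 3
f 9 1 10
f 9 10 3
f 10 1 2
f 10 2 3
f 12 11 15
f 12 15 13
f 13 15 16
f 13 16 14
f 15 11 17
f 15 17 16
f 16 17 18
f 16 18 14
f 17 11 19
f 17 19 18
f 18 19 20
f 18 20 14
f 19 11 21
f 19 21 20
f 20 21 22
f 20 22 14
f 21 11 23
f 21 23 22
f 22 23 24
f 22 24 14
f 23 11 25
f 23 25 24
f 24 25 26
f 24 26 14
f 25 11 27
f 25 27 26
f 26 27 28
f 26 28 14
f 27 11 29
f 27 29 28
f 28 29 30
f 28 30 14
f 29 11 12
f 29 12 30
f 30 12 13
f 30 13 14
f 32 34 31
f 35 32 31
f 31 34 33
f 33 35 31
f 32 38 34
f 36 32 35
f 36 38 32
f 34 38 33
f 37 35 33
f 33 38 37
f 37 36 35
f 38 36 37
f 40 39 43
f 40 43 41
f 41 43 44
f 41 44 42
f 43 39 45
f 43 45 44
f 44 45 46
f 44 46 42
f 45 39 47
f 45 47 46
f 46 47 48
f 46 48 42
f 47 39 49
f 47 49 48
f 48 49 50
f 48 50 42
f 49 39 51
f 49 51 50
f 50 51 52
f 50 52 42
f 51 39 53
f 51 53 52
f 52 53 54
f 52 54 42
f 53 39 55
f 53 55 54
f 54 55 56
f 54 56 42
f 55 39 57
f 55 57 56
f 56 57 58
f 56 58 42
f 57 39 59
f 57 59 58
f 58 59 60
f 58 60 42
f 59 39 61
f 59 61 60
f 60 61 62
f 60 62 42
f 61 39 63
f 61 63 62
f 62 63 64
f 62 64 42
f 63 39 65
f 63 65 64
f 64 65 66
f 64 66 42
f 65 39 40
f 65 40 66
f 66 40 41
f 66 41 42
f 68 67 70
f 68 70 69
f 70 67 71
f 70 71 69
f 71 67 72
f 71 72 69
f 72 67 73
f 72 73 69
f 73 67 74
f 73 74 69
f 74 67 75
f 74 75 69
f 75 67 76
f 75 76 69
f 76 67 77
f 76 77 69
f 77 67 78
f 77 78 69
f 78 67 79
f 78 79 69
f 79 67 80
f 79 80 69
f 80 67 68
f 80 68 69



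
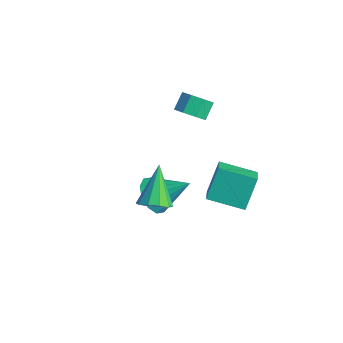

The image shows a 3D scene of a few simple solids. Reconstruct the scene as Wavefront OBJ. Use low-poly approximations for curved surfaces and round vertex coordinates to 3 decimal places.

v 1.202 -3.134 1.519
v 1.886 -3.022 0.772
v 2.338 -1.926 2.741
v 1.459 -2.563 0.715
v 0.933 -2.321 0.965
v 0.51 -2.39 1.427
v 0.351 -2.744 1.925
v 0.517 -3.246 2.267
v 0.945 -3.706 2.324
v 1.47 -3.947 2.074
v 1.893 -3.878 1.611
v 2.052 -3.525 1.114
v 1.279 -0.326 -0.278
v 0.883 0.606 1.234
v 0.262 0.413 -1
v -0.135 1.345 0.512
v 2.575 0.995 -0.752
v 2.178 1.927 0.76
v 1.557 1.734 -1.474
v 1.161 2.666 0.038
v -2.6 1.318 2.18
v -1.887 1.186 2.641
v -2.226 1.87 3.362
v -2.94 2.002 2.9
v -1.819 1.676 2.207
v -2.158 2.36 2.928
v -2.209 1.957 1.757
v -2.548 2.641 2.478
v -2.829 1.863 1.555
v -3.168 2.547 2.276
v -3.314 1.45 1.718
v -3.653 2.134 2.439
v -3.382 0.96 2.152
v -3.721 1.644 2.873
v -2.992 0.679 2.602
v -3.331 1.363 3.323
v -2.372 0.773 2.804
v -2.711 1.457 3.525
v 3.154 -4.33 3.193
v 3.863 -4.02 3.466
v 2.146 -3.43 4.787
v 3.658 -3.684 3.147
v 3.26 -3.595 2.845
v 2.823 -3.786 2.676
v 2.512 -4.185 2.705
v 2.446 -4.639 2.919
v 2.651 -4.975 3.239
v 3.048 -5.065 3.54
v 3.486 -4.873 3.709
v 3.797 -4.474 3.681
f 2 1 4
f 2 4 3
f 4 1 5
f 4 5 3
f 5 1 6
f 5 6 3
f 6 1 7
f 6 7 3
f 7 1 8
f 7 8 3
f 8 1 9
f 8 9 3
f 9 1 10
f 9 10 3
f 10 1 11
f 10 11 3
f 11 1 12
f 11 12 3
f 12 1 2
f 12 2 3
f 14 16 13
f 17 14 13
f 13 16 15
f 15 17 13
f 14 20 16
f 18 14 17
f 18 20 14
f 16 20 15
f 19 17 15
f 15 20 19
f 19 18 17
f 20 18 19
f 22 21 25
f 22 25 23
f 23 25 26
f 23 26 24
f 25 21 27
f 25 27 26
f 26 27 28
f 26 28 24
f 27 21 29
f 27 29 28
f 28 29 30
f 28 30 24
f 29 21 31
f 29 31 30
f 30 31 32
f 30 32 24
f 31 21 33
f 31 33 32
f 32 33 34
f 32 34 24
f 33 21 35
f 33 35 34
f 34 35 36
f 34 36 24
f 35 21 37
f 35 37 36
f 36 37 38
f 36 38 24
f 37 21 22
f 37 22 38
f 38 22 23
f 38 23 24
f 40 39 42
f 40 42 41
f 42 39 43
f 42 43 41
f 43 39 44
f 43 44 41
f 44 39 45
f 44 45 41
f 45 39 46
f 45 46 41
f 46 39 47
f 46 47 41
f 47 39 48
f 47 48 41
f 48 39 49
f 48 49 41
f 49 39 50
f 49 50 41
f 50 39 40
f 50 40 41



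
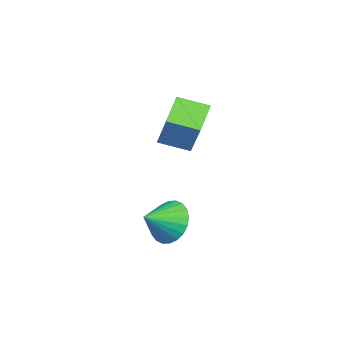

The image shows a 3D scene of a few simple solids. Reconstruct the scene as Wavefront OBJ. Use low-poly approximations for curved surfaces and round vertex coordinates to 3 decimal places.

v 0.434 1.661 1.988
v -0.774 1.734 2.731
v 0.277 2.834 1.617
v -0.931 2.907 2.359
v 1.311 2.213 3.361
v 0.103 2.286 4.103
v 1.154 3.386 2.989
v -0.054 3.459 3.732
v 2.691 2.673 -0.822
v 3.383 3.128 -1.307
v 3.509 1.987 -0.298
v 3.361 3.338 -0.998
v 3.237 3.446 -0.662
v 3.03 3.437 -0.35
v 2.771 3.312 -0.11
v 2.5 3.09 0.022
v 2.258 2.804 0.025
v 2.082 2.498 -0.101
v 1.998 2.219 -0.337
v 2.021 2.009 -0.646
v 2.145 1.9 -0.983
v 2.352 1.909 -1.294
v 2.611 2.035 -1.534
v 2.882 2.257 -1.666
v 3.124 2.543 -1.669
v 3.3 2.849 -1.543
f 2 4 1
f 5 2 1
f 1 4 3
f 3 5 1
f 2 8 4
f 6 2 5
f 6 8 2
f 4 8 3
f 7 5 3
f 3 8 7
f 7 6 5
f 8 6 7
f 10 9 12
f 10 12 11
f 12 9 13
f 12 13 11
f 13 9 14
f 13 14 11
f 14 9 15
f 14 15 11
f 15 9 16
f 15 16 11
f 16 9 17
f 16 17 11
f 17 9 18
f 17 18 11
f 18 9 19
f 18 19 11
f 19 9 20
f 19 20 11
f 20 9 21
f 20 21 11
f 21 9 22
f 21 22 11
f 22 9 23
f 22 23 11
f 23 9 24
f 23 24 11
f 24 9 25
f 24 25 11
f 25 9 26
f 25 26 11
f 26 9 10
f 26 10 11



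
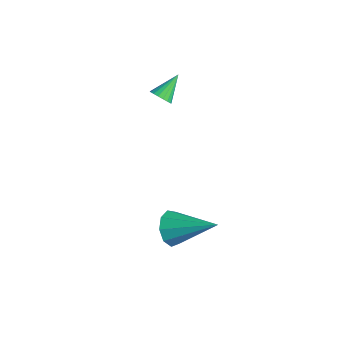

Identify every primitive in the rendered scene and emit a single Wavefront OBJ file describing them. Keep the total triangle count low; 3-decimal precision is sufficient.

v 2.171 -1.761 -1.423
v 2.762 -2.109 -1.855
v 3.629 -0.579 -0.377
v 2.579 -1.654 -2.114
v 2.206 -1.25 -2.05
v 1.816 -1.085 -1.693
v 1.592 -1.237 -1.209
v 1.639 -1.634 -0.826
v 1.934 -2.091 -0.722
v 2.341 -2.393 -0.946
v 2.667 -2.401 -1.393
v -2.396 0.365 1.835
v -2.174 0.134 2.232
v -2.704 1.355 2.585
v -2.004 0.254 2.142
v -1.911 0.397 1.992
v -1.915 0.534 1.81
v -2.014 0.636 1.634
v -2.188 0.686 1.497
v -2.404 0.671 1.427
v -2.618 0.596 1.438
v -2.788 0.475 1.528
v -2.88 0.333 1.678
v -2.876 0.196 1.86
v -2.778 0.093 2.036
v -2.603 0.044 2.173
v -2.388 0.059 2.243
f 2 1 4
f 2 4 3
f 4 1 5
f 4 5 3
f 5 1 6
f 5 6 3
f 6 1 7
f 6 7 3
f 7 1 8
f 7 8 3
f 8 1 9
f 8 9 3
f 9 1 10
f 9 10 3
f 10 1 11
f 10 11 3
f 11 1 2
f 11 2 3
f 13 12 15
f 13 15 14
f 15 12 16
f 15 16 14
f 16 12 17
f 16 17 14
f 17 12 18
f 17 18 14
f 18 12 19
f 18 19 14
f 19 12 20
f 19 20 14
f 20 12 21
f 20 21 14
f 21 12 22
f 21 22 14
f 22 12 23
f 22 23 14
f 23 12 24
f 23 24 14
f 24 12 25
f 24 25 14
f 25 12 26
f 25 26 14
f 26 12 27
f 26 27 14
f 27 12 13
f 27 13 14



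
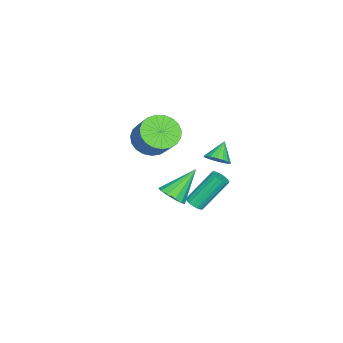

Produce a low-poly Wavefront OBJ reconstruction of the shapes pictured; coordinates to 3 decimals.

v -2.318 -2.63 -2.478
v -1.984 -2.229 -2.572
v -2.789 -1.168 -0.896
v -3.122 -1.57 -0.802
v -2.174 -2.171 -2.699
v -2.978 -1.11 -1.024
v -2.392 -2.204 -2.783
v -3.196 -1.143 -1.108
v -2.595 -2.321 -2.807
v -3.399 -1.26 -1.131
v -2.744 -2.5 -2.765
v -3.548 -1.439 -1.09
v -2.808 -2.704 -2.666
v -3.612 -1.643 -0.991
v -2.775 -2.894 -2.53
v -3.579 -1.833 -0.855
v -2.651 -3.032 -2.384
v -3.456 -1.971 -0.708
v -2.462 -3.09 -2.256
v -3.266 -2.029 -0.581
v -2.244 -3.057 -2.172
v -3.048 -1.996 -0.497
v -2.041 -2.94 -2.149
v -2.845 -1.879 -0.473
v -1.892 -2.761 -2.19
v -2.696 -1.7 -0.515
v -1.828 -2.557 -2.289
v -2.632 -1.496 -0.614
v -1.861 -2.367 -2.425
v -2.665 -1.306 -0.75
v 2.08 -2.204 1.252
v 2.471 -2.586 1.78
v 1.04 -1.396 2.608
v 2.679 -2.217 1.72
v 2.697 -1.843 1.51
v 2.519 -1.585 1.219
v 2.201 -1.523 0.939
v 1.845 -1.677 0.758
v 1.564 -1.999 0.734
v 1.446 -2.386 0.874
v 1.53 -2.715 1.135
v 1.788 -2.882 1.433
v 2.139 -2.834 1.673
v -0.156 -4.059 3.331
v 0.265 -3.445 2.634
v 1.017 -2.668 3.771
v 0.596 -3.281 4.469
v -0.093 -3.238 2.729
v 0.66 -2.461 3.867
v -0.461 -3.173 2.928
v 0.291 -2.396 4.066
v -0.777 -3.261 3.197
v -0.025 -2.484 4.335
v -0.986 -3.487 3.489
v -0.234 -2.709 4.627
v -1.051 -3.811 3.754
v -0.299 -3.034 4.892
v -0.961 -4.179 3.946
v -0.209 -3.402 5.083
v -0.733 -4.526 4.031
v 0.02 -3.749 5.169
v -0.404 -4.792 3.996
v 0.348 -4.014 5.133
v -0.033 -4.931 3.845
v 0.72 -4.154 4.983
v 0.317 -4.919 3.606
v 1.07 -4.142 4.744
v 0.585 -4.759 3.319
v 1.338 -3.982 4.457
v 0.725 -4.477 3.034
v 1.478 -3.7 4.172
v 0.713 -4.123 2.801
v 1.465 -3.346 3.939
v 0.55 -3.758 2.659
v 1.302 -2.981 3.797
v -3.348 -1.834 0.252
v -2.939 -1.401 0.62
v -4.192 -1.746 1.088
v -3.115 -1.196 0.421
v -3.344 -1.138 0.183
v -3.574 -1.239 -0.038
v -3.752 -1.476 -0.193
v -3.838 -1.796 -0.246
v -3.812 -2.124 -0.185
v -3.68 -2.386 -0.023
v -3.471 -2.522 0.201
v -3.235 -2.5 0.438
v -3.024 -2.325 0.632
v -2.888 -2.039 0.739
v -2.857 -1.705 0.734
f 2 1 5
f 2 5 3
f 3 5 6
f 3 6 4
f 5 1 7
f 5 7 6
f 6 7 8
f 6 8 4
f 7 1 9
f 7 9 8
f 8 9 10
f 8 10 4
f 9 1 11
f 9 11 10
f 10 11 12
f 10 12 4
f 11 1 13
f 11 13 12
f 12 13 14
f 12 14 4
f 13 1 15
f 13 15 14
f 14 15 16
f 14 16 4
f 15 1 17
f 15 17 16
f 16 17 18
f 16 18 4
f 17 1 19
f 17 19 18
f 18 19 20
f 18 20 4
f 19 1 21
f 19 21 20
f 20 21 22
f 20 22 4
f 21 1 23
f 21 23 22
f 22 23 24
f 22 24 4
f 23 1 25
f 23 25 24
f 24 25 26
f 24 26 4
f 25 1 27
f 25 27 26
f 26 27 28
f 26 28 4
f 27 1 29
f 27 29 28
f 28 29 30
f 28 30 4
f 29 1 2
f 29 2 30
f 30 2 3
f 30 3 4
f 32 31 34
f 32 34 33
f 34 31 35
f 34 35 33
f 35 31 36
f 35 36 33
f 36 31 37
f 36 37 33
f 37 31 38
f 37 38 33
f 38 31 39
f 38 39 33
f 39 31 40
f 39 40 33
f 40 31 41
f 40 41 33
f 41 31 42
f 41 42 33
f 42 31 43
f 42 43 33
f 43 31 32
f 43 32 33
f 45 44 48
f 45 48 46
f 46 48 49
f 46 49 47
f 48 44 50
f 48 50 49
f 49 50 51
f 49 51 47
f 50 44 52
f 50 52 51
f 51 52 53
f 51 53 47
f 52 44 54
f 52 54 53
f 53 54 55
f 53 55 47
f 54 44 56
f 54 56 55
f 55 56 57
f 55 57 47
f 56 44 58
f 56 58 57
f 57 58 59
f 57 59 47
f 58 44 60
f 58 60 59
f 59 60 61
f 59 61 47
f 60 44 62
f 60 62 61
f 61 62 63
f 61 63 47
f 62 44 64
f 62 64 63
f 63 64 65
f 63 65 47
f 64 44 66
f 64 66 65
f 65 66 67
f 65 67 47
f 66 44 68
f 66 68 67
f 67 68 69
f 67 69 47
f 68 44 70
f 68 70 69
f 69 70 71
f 69 71 47
f 70 44 72
f 70 72 71
f 71 72 73
f 71 73 47
f 72 44 74
f 72 74 73
f 73 74 75
f 73 75 47
f 74 44 45
f 74 45 75
f 75 45 46
f 75 46 47
f 77 76 79
f 77 79 78
f 79 76 80
f 79 80 78
f 80 76 81
f 80 81 78
f 81 76 82
f 81 82 78
f 82 76 83
f 82 83 78
f 83 76 84
f 83 84 78
f 84 76 85
f 84 85 78
f 85 76 86
f 85 86 78
f 86 76 87
f 86 87 78
f 87 76 88
f 87 88 78
f 88 76 89
f 88 89 78
f 89 76 90
f 89 90 78
f 90 76 77
f 90 77 78



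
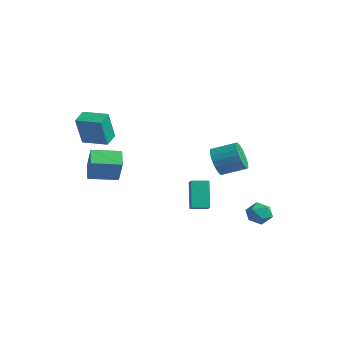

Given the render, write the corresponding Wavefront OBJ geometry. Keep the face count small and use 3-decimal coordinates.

v -0.311 1.503 -2.951
v -1.17 2.07 -1.109
v 0.227 2.483 -3.002
v -0.631 3.051 -1.16
v 0.411 1.129 -2.5
v -0.447 1.697 -0.658
v 0.95 2.11 -2.551
v 0.091 2.677 -0.709
v -4.284 -3.613 2.577
v -3.971 -4.294 4.603
v -4.812 -2.715 2.961
v -4.499 -3.396 4.986
v -2.801 -2.764 2.634
v -2.488 -3.445 4.659
v -3.329 -1.866 3.017
v -3.016 -2.547 5.043
v -2.576 -4.388 0.244
v -3.537 -3.775 0.91
v -1.662 -2.755 0.06
v -2.623 -2.142 0.726
v -1.657 -4.718 1.874
v -2.618 -4.105 2.54
v -0.743 -3.085 1.69
v -1.704 -2.472 2.356
v -0.133 3.367 0.653
v 0.415 3.343 -0.266
v 1.462 4.529 0.329
v 0.913 4.553 1.247
v 0.13 3.637 -0.349
v 1.177 4.823 0.246
v -0.195 3.889 -0.279
v 0.851 5.075 0.315
v -0.511 4.062 -0.068
v 0.536 5.248 0.527
v -0.77 4.129 0.253
v 0.277 5.315 0.848
v -0.931 4.08 0.635
v 0.116 5.266 1.23
v -0.971 3.922 1.02
v 0.076 5.108 1.614
v -0.884 3.68 1.348
v 0.163 4.866 1.943
v -0.682 3.391 1.571
v 0.365 4.577 2.166
v -0.397 3.097 1.654
v 0.65 4.283 2.249
v -0.071 2.845 1.585
v 0.975 4.031 2.179
v 0.244 2.672 1.373
v 1.291 3.858 1.968
v 0.503 2.605 1.052
v 1.55 3.791 1.647
v 0.664 2.654 0.67
v 1.711 3.84 1.265
v 0.704 2.812 0.286
v 1.751 3.998 0.88
v 0.617 3.054 -0.043
v 1.664 4.24 0.552
v 3.176 3.891 -2.322
v 3.933 4.29 -2.031
v 3.947 2.71 -2.709
v 4.704 3.109 -2.418
v 4.073 2.849 -1.825
v 3.597 3.579 -1.585
v 4.283 3.421 -3.155
v 3.807 4.151 -2.915
v 4.618 4 -2.545
v 4.488 3.646 -1.723
v 3.392 3.354 -3.017
v 3.262 3 -2.195
f 2 4 1
f 5 2 1
f 1 4 3
f 3 5 1
f 2 8 4
f 6 2 5
f 6 8 2
f 4 8 3
f 7 5 3
f 3 8 7
f 7 6 5
f 8 6 7
f 10 12 9
f 13 10 9
f 9 12 11
f 11 13 9
f 10 16 12
f 14 10 13
f 14 16 10
f 12 16 11
f 15 13 11
f 11 16 15
f 15 14 13
f 16 14 15
f 18 20 17
f 21 18 17
f 17 20 19
f 19 21 17
f 18 24 20
f 22 18 21
f 22 24 18
f 20 24 19
f 23 21 19
f 19 24 23
f 23 22 21
f 24 22 23
f 26 25 29
f 26 29 27
f 27 29 30
f 27 30 28
f 29 25 31
f 29 31 30
f 30 31 32
f 30 32 28
f 31 25 33
f 31 33 32
f 32 33 34
f 32 34 28
f 33 25 35
f 33 35 34
f 34 35 36
f 34 36 28
f 35 25 37
f 35 37 36
f 36 37 38
f 36 38 28
f 37 25 39
f 37 39 38
f 38 39 40
f 38 40 28
f 39 25 41
f 39 41 40
f 40 41 42
f 40 42 28
f 41 25 43
f 41 43 42
f 42 43 44
f 42 44 28
f 43 25 45
f 43 45 44
f 44 45 46
f 44 46 28
f 45 25 47
f 45 47 46
f 46 47 48
f 46 48 28
f 47 25 49
f 47 49 48
f 48 49 50
f 48 50 28
f 49 25 51
f 49 51 50
f 50 51 52
f 50 52 28
f 51 25 53
f 51 53 52
f 52 53 54
f 52 54 28
f 53 25 55
f 53 55 54
f 54 55 56
f 54 56 28
f 55 25 57
f 55 57 56
f 56 57 58
f 56 58 28
f 57 25 26
f 57 26 58
f 58 26 27
f 58 27 28
f 59 70 64
f 59 64 60
f 59 60 66
f 59 66 69
f 59 69 70
f 60 64 68
f 64 70 63
f 70 69 61
f 69 66 65
f 66 60 67
f 62 68 63
f 62 63 61
f 62 61 65
f 62 65 67
f 62 67 68
f 63 68 64
f 61 63 70
f 65 61 69
f 67 65 66
f 68 67 60



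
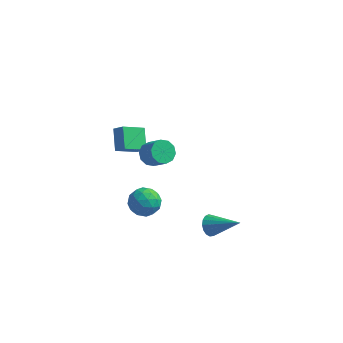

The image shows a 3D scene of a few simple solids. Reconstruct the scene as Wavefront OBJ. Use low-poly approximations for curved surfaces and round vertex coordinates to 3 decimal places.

v -1.92 -2.641 -2.159
v -1.317 -2.143 -1.522
v -0.663 -3.577 -2.618
v -0.06 -3.079 -1.981
v -0.784 -3.684 -1.622
v -1.561 -3.105 -1.338
v -0.419 -2.615 -2.802
v -1.196 -2.036 -2.518
v -0.389 -2.127 -1.919
v -0.615 -2.787 -1.189
v -1.365 -2.933 -2.951
v -1.591 -3.593 -2.221
v -1.729 -2.31 -1.8
v -0.251 -3.41 -2.34
v -0.677 -3.765 -2.129
v -0.322 -3.473 -1.754
v -1.873 -2.876 -1.693
v -1.518 -2.583 -1.318
v -1.204 -3.488 -1.377
v -0.462 -3.137 -2.822
v -0.107 -2.844 -2.447
v -1.658 -2.247 -2.386
v -1.303 -1.955 -2.011
v -0.776 -2.232 -2.763
v -0.829 -2.008 -1.659
v -0.09 -2.558 -1.928
v -0.301 -2.285 -2.411
v -0.758 -1.945 -2.244
v -0.962 -2.396 -1.23
v -0.222 -2.946 -1.5
v -0.648 -3.301 -1.289
v -1.105 -2.962 -1.122
v -0.416 -2.386 -1.463
v -1.758 -2.774 -2.64
v -1.018 -3.324 -2.91
v -0.875 -2.758 -3.018
v -1.332 -2.419 -2.851
v -1.89 -3.162 -2.212
v -1.151 -3.712 -2.481
v -1.222 -3.775 -1.896
v -1.679 -3.435 -1.729
v -1.564 -3.334 -2.677
v -4.199 1.515 -2.51
v -3.558 1.362 -1.972
v -4.676 2.671 -1.611
v -4.036 2.518 -1.074
v -3.224 2.582 -3.366
v -2.584 2.429 -2.829
v -3.702 3.738 -2.468
v -3.061 3.585 -1.93
v 3.049 -3.629 -2.209
v 3.419 -3.631 -2.815
v 4.811 -3.871 -1.131
v 3.41 -3.303 -2.726
v 3.318 -3.05 -2.519
v 3.164 -2.929 -2.241
v 2.984 -2.969 -1.955
v 2.819 -3.16 -1.728
v 2.706 -3.459 -1.611
v 2.672 -3.797 -1.631
v 2.724 -4.096 -1.783
v 2.851 -4.288 -2.033
v 3.023 -4.329 -2.324
v 3.201 -4.21 -2.588
v 3.344 -3.958 -2.765
v -1.377 -0.36 -0.137
v -0.771 0.015 -0.503
v 0.102 -0.466 0.452
v -0.503 -0.84 0.817
v -0.964 0.325 -0.17
v -0.091 -0.155 0.785
v -1.315 0.374 0.175
v -0.442 -0.106 1.13
v -1.689 0.142 0.401
v -0.816 -0.338 1.356
v -1.944 -0.281 0.421
v -1.071 -0.761 1.376
v -1.982 -0.734 0.228
v -1.109 -1.215 1.183
v -1.789 -1.045 -0.105
v -0.916 -1.525 0.85
v -1.438 -1.094 -0.45
v -0.565 -1.574 0.505
v -1.064 -0.862 -0.676
v -0.191 -1.342 0.279
v -0.809 -0.439 -0.696
v 0.064 -0.919 0.259
f 1 38 17
f 38 12 41
f 17 41 6
f 38 41 17
f 1 17 13
f 17 6 18
f 13 18 2
f 17 18 13
f 1 13 22
f 13 2 23
f 22 23 8
f 13 23 22
f 1 22 34
f 22 8 37
f 34 37 11
f 22 37 34
f 1 34 38
f 34 11 42
f 38 42 12
f 34 42 38
f 2 18 29
f 18 6 32
f 29 32 10
f 18 32 29
f 6 41 19
f 41 12 40
f 19 40 5
f 41 40 19
f 12 42 39
f 42 11 35
f 39 35 3
f 42 35 39
f 11 37 36
f 37 8 24
f 36 24 7
f 37 24 36
f 8 23 28
f 23 2 25
f 28 25 9
f 23 25 28
f 4 30 16
f 30 10 31
f 16 31 5
f 30 31 16
f 4 16 14
f 16 5 15
f 14 15 3
f 16 15 14
f 4 14 21
f 14 3 20
f 21 20 7
f 14 20 21
f 4 21 26
f 21 7 27
f 26 27 9
f 21 27 26
f 4 26 30
f 26 9 33
f 30 33 10
f 26 33 30
f 5 31 19
f 31 10 32
f 19 32 6
f 31 32 19
f 3 15 39
f 15 5 40
f 39 40 12
f 15 40 39
f 7 20 36
f 20 3 35
f 36 35 11
f 20 35 36
f 9 27 28
f 27 7 24
f 28 24 8
f 27 24 28
f 10 33 29
f 33 9 25
f 29 25 2
f 33 25 29
f 44 46 43
f 47 44 43
f 43 46 45
f 45 47 43
f 44 50 46
f 48 44 47
f 48 50 44
f 46 50 45
f 49 47 45
f 45 50 49
f 49 48 47
f 50 48 49
f 52 51 54
f 52 54 53
f 54 51 55
f 54 55 53
f 55 51 56
f 55 56 53
f 56 51 57
f 56 57 53
f 57 51 58
f 57 58 53
f 58 51 59
f 58 59 53
f 59 51 60
f 59 60 53
f 60 51 61
f 60 61 53
f 61 51 62
f 61 62 53
f 62 51 63
f 62 63 53
f 63 51 64
f 63 64 53
f 64 51 65
f 64 65 53
f 65 51 52
f 65 52 53
f 67 66 70
f 67 70 68
f 68 70 71
f 68 71 69
f 70 66 72
f 70 72 71
f 71 72 73
f 71 73 69
f 72 66 74
f 72 74 73
f 73 74 75
f 73 75 69
f 74 66 76
f 74 76 75
f 75 76 77
f 75 77 69
f 76 66 78
f 76 78 77
f 77 78 79
f 77 79 69
f 78 66 80
f 78 80 79
f 79 80 81
f 79 81 69
f 80 66 82
f 80 82 81
f 81 82 83
f 81 83 69
f 82 66 84
f 82 84 83
f 83 84 85
f 83 85 69
f 84 66 86
f 84 86 85
f 85 86 87
f 85 87 69
f 86 66 67
f 86 67 87
f 87 67 68
f 87 68 69



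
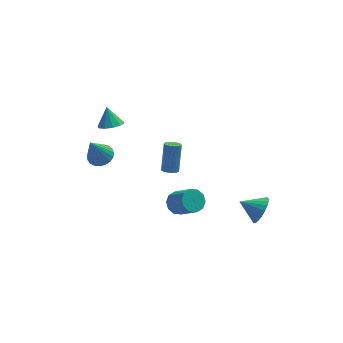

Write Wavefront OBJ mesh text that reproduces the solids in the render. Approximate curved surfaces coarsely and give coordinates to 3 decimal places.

v -3.143 0.462 3.168
v -2.448 0.74 3.118
v -3.297 1.038 4.232
v -2.737 1.04 2.914
v -3.181 1.119 2.807
v -3.61 0.948 2.838
v -3.861 0.591 2.994
v -3.838 0.185 3.217
v -3.549 -0.115 3.421
v -3.105 -0.194 3.528
v -2.676 -0.023 3.497
v -2.425 0.334 3.341
v 4.499 -3.826 -1.415
v 4.97 -3.487 -0.715
v 3.381 -3.454 -0.845
v 4.95 -3.189 -0.948
v 4.853 -3.002 -1.262
v 4.694 -2.957 -1.602
v 4.501 -3.063 -1.91
v 4.309 -3.3 -2.133
v 4.149 -3.629 -2.232
v 4.05 -3.992 -2.189
v 4.028 -4.326 -2.013
v 4.088 -4.574 -1.733
v 4.219 -4.692 -1.399
v 4.399 -4.661 -1.067
v 4.596 -4.486 -0.796
v 4.776 -4.196 -0.631
v 4.908 -3.843 -0.603
v 0.055 0.081 -1.076
v 0.362 -0.289 -0.938
v 0.631 0.529 0.654
v 0.325 0.899 0.516
v 0.493 -0.156 -1.028
v 0.763 0.663 0.563
v 0.549 0.019 -1.127
v 0.818 0.837 0.464
v 0.519 0.204 -1.217
v 0.788 1.022 0.374
v 0.409 0.367 -1.283
v 0.678 1.186 0.309
v 0.238 0.482 -1.313
v 0.507 1.3 0.279
v 0.035 0.527 -1.302
v 0.304 1.345 0.29
v -0.164 0.494 -1.251
v 0.105 1.313 0.34
v -0.325 0.391 -1.171
v -0.056 1.209 0.421
v -0.421 0.233 -1.074
v -0.152 1.052 0.518
v -0.434 0.05 -0.977
v -0.165 0.868 0.615
v -0.362 -0.129 -0.898
v -0.093 0.69 0.694
v -0.218 -0.271 -0.849
v 0.051 0.548 0.743
v -0.027 -0.352 -0.839
v 0.242 0.466 0.752
v 0.178 -0.358 -0.871
v 0.447 0.46 0.721
v -3.524 3.345 -2.381
v -2.987 3.851 -2.048
v -4.136 2.795 -0.559
v -3.258 4.048 -2.08
v -3.576 4.123 -2.164
v -3.884 4.064 -2.285
v -4.13 3.88 -2.424
v -4.272 3.604 -2.554
v -4.284 3.283 -2.655
v -4.164 2.973 -2.709
v -3.934 2.727 -2.706
v -3.633 2.587 -2.647
v -3.313 2.579 -2.542
v -3.03 2.704 -2.409
v -2.832 2.939 -2.271
v -2.753 3.244 -2.153
v -2.808 3.567 -2.074
v 0.545 0.381 -4.533
v 1.238 0.514 -4.865
v 1.988 -0.488 -3.7
v 1.295 -0.621 -3.367
v 1.167 0.851 -4.528
v 1.917 -0.15 -3.363
v 0.858 1.01 -4.194
v 1.608 0.008 -3.029
v 0.43 0.928 -3.988
v 1.18 -0.074 -2.823
v 0.045 0.637 -3.991
v 0.796 -0.365 -2.826
v -0.148 0.248 -4.2
v 0.602 -0.754 -3.035
v -0.077 -0.09 -4.537
v 0.673 -1.091 -3.372
v 0.232 -0.248 -4.871
v 0.982 -1.25 -3.706
v 0.66 -0.166 -5.077
v 1.41 -1.168 -3.912
v 1.044 0.125 -5.074
v 1.795 -0.877 -3.909
f 2 1 4
f 2 4 3
f 4 1 5
f 4 5 3
f 5 1 6
f 5 6 3
f 6 1 7
f 6 7 3
f 7 1 8
f 7 8 3
f 8 1 9
f 8 9 3
f 9 1 10
f 9 10 3
f 10 1 11
f 10 11 3
f 11 1 12
f 11 12 3
f 12 1 2
f 12 2 3
f 14 13 16
f 14 16 15
f 16 13 17
f 16 17 15
f 17 13 18
f 17 18 15
f 18 13 19
f 18 19 15
f 19 13 20
f 19 20 15
f 20 13 21
f 20 21 15
f 21 13 22
f 21 22 15
f 22 13 23
f 22 23 15
f 23 13 24
f 23 24 15
f 24 13 25
f 24 25 15
f 25 13 26
f 25 26 15
f 26 13 27
f 26 27 15
f 27 13 28
f 27 28 15
f 28 13 29
f 28 29 15
f 29 13 14
f 29 14 15
f 31 30 34
f 31 34 32
f 32 34 35
f 32 35 33
f 34 30 36
f 34 36 35
f 35 36 37
f 35 37 33
f 36 30 38
f 36 38 37
f 37 38 39
f 37 39 33
f 38 30 40
f 38 40 39
f 39 40 41
f 39 41 33
f 40 30 42
f 40 42 41
f 41 42 43
f 41 43 33
f 42 30 44
f 42 44 43
f 43 44 45
f 43 45 33
f 44 30 46
f 44 46 45
f 45 46 47
f 45 47 33
f 46 30 48
f 46 48 47
f 47 48 49
f 47 49 33
f 48 30 50
f 48 50 49
f 49 50 51
f 49 51 33
f 50 30 52
f 50 52 51
f 51 52 53
f 51 53 33
f 52 30 54
f 52 54 53
f 53 54 55
f 53 55 33
f 54 30 56
f 54 56 55
f 55 56 57
f 55 57 33
f 56 30 58
f 56 58 57
f 57 58 59
f 57 59 33
f 58 30 60
f 58 60 59
f 59 60 61
f 59 61 33
f 60 30 31
f 60 31 61
f 61 31 32
f 61 32 33
f 63 62 65
f 63 65 64
f 65 62 66
f 65 66 64
f 66 62 67
f 66 67 64
f 67 62 68
f 67 68 64
f 68 62 69
f 68 69 64
f 69 62 70
f 69 70 64
f 70 62 71
f 70 71 64
f 71 62 72
f 71 72 64
f 72 62 73
f 72 73 64
f 73 62 74
f 73 74 64
f 74 62 75
f 74 75 64
f 75 62 76
f 75 76 64
f 76 62 77
f 76 77 64
f 77 62 78
f 77 78 64
f 78 62 63
f 78 63 64
f 80 79 83
f 80 83 81
f 81 83 84
f 81 84 82
f 83 79 85
f 83 85 84
f 84 85 86
f 84 86 82
f 85 79 87
f 85 87 86
f 86 87 88
f 86 88 82
f 87 79 89
f 87 89 88
f 88 89 90
f 88 90 82
f 89 79 91
f 89 91 90
f 90 91 92
f 90 92 82
f 91 79 93
f 91 93 92
f 92 93 94
f 92 94 82
f 93 79 95
f 93 95 94
f 94 95 96
f 94 96 82
f 95 79 97
f 95 97 96
f 96 97 98
f 96 98 82
f 97 79 99
f 97 99 98
f 98 99 100
f 98 100 82
f 99 79 80
f 99 80 100
f 100 80 81
f 100 81 82

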